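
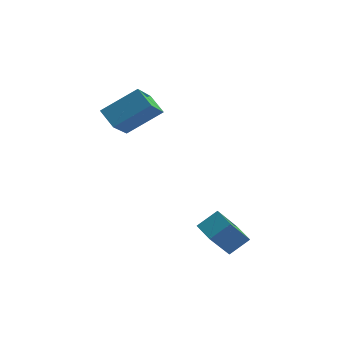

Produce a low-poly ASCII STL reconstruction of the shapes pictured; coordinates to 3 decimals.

solid 
facet normal -0.696 0.695 0.180
outer loop
vertex 2.684 -3.608 -0.462
vertex 3.312 -2.528 -2.2
vertex 1.931 -4.197 -1.1
endloop
endfacet
facet normal -0.293 -0.505 0.812
outer loop
vertex 2.628 -4.892 -1.28
vertex 2.684 -3.608 -0.462
vertex 1.931 -4.197 -1.1
endloop
endfacet
facet normal -0.697 0.695 0.180
outer loop
vertex 1.931 -4.197 -1.1
vertex 3.312 -2.528 -2.2
vertex 2.559 -3.118 -2.838
endloop
endfacet
facet normal -0.655 -0.513 -0.555
outer loop
vertex 2.559 -3.118 -2.838
vertex 2.628 -4.892 -1.28
vertex 1.931 -4.197 -1.1
endloop
endfacet
facet normal 0.655 0.513 0.555
outer loop
vertex 2.684 -3.608 -0.462
vertex 4.009 -3.223 -2.38
vertex 3.312 -2.528 -2.2
endloop
endfacet
facet normal -0.293 -0.505 0.812
outer loop
vertex 3.381 -4.302 -0.642
vertex 2.684 -3.608 -0.462
vertex 2.628 -4.892 -1.28
endloop
endfacet
facet normal 0.654 0.513 0.555
outer loop
vertex 3.381 -4.302 -0.642
vertex 4.009 -3.223 -2.38
vertex 2.684 -3.608 -0.462
endloop
endfacet
facet normal 0.293 0.504 -0.812
outer loop
vertex 3.312 -2.528 -2.2
vertex 4.009 -3.223 -2.38
vertex 2.559 -3.118 -2.838
endloop
endfacet
facet normal -0.654 -0.513 -0.555
outer loop
vertex 3.256 -3.812 -3.018
vertex 2.628 -4.892 -1.28
vertex 2.559 -3.118 -2.838
endloop
endfacet
facet normal 0.293 0.505 -0.812
outer loop
vertex 2.559 -3.118 -2.838
vertex 4.009 -3.223 -2.38
vertex 3.256 -3.812 -3.018
endloop
endfacet
facet normal 0.697 -0.695 -0.180
outer loop
vertex 3.256 -3.812 -3.018
vertex 3.381 -4.302 -0.642
vertex 2.628 -4.892 -1.28
endloop
endfacet
facet normal 0.696 -0.695 -0.180
outer loop
vertex 4.009 -3.223 -2.38
vertex 3.381 -4.302 -0.642
vertex 3.256 -3.812 -3.018
endloop
endfacet
facet normal -0.673 0.540 0.505
outer loop
vertex -1.667 0.274 3.908
vertex -1.497 1.847 2.452
vertex -3.137 -0.558 2.838
endloop
endfacet
facet normal -0.079 -0.731 0.677
outer loop
vertex -2.403 -1.147 2.288
vertex -1.667 0.274 3.908
vertex -3.137 -0.558 2.838
endloop
endfacet
facet normal -0.673 0.540 0.505
outer loop
vertex -3.137 -0.558 2.838
vertex -1.497 1.847 2.452
vertex -2.967 1.014 1.382
endloop
endfacet
facet normal -0.735 -0.416 -0.535
outer loop
vertex -2.967 1.014 1.382
vertex -2.403 -1.147 2.288
vertex -3.137 -0.558 2.838
endloop
endfacet
facet normal 0.735 0.416 0.535
outer loop
vertex -1.667 0.274 3.908
vertex -0.763 1.258 1.902
vertex -1.497 1.847 2.452
endloop
endfacet
facet normal -0.078 -0.732 0.677
outer loop
vertex -0.933 -0.314 3.358
vertex -1.667 0.274 3.908
vertex -2.403 -1.147 2.288
endloop
endfacet
facet normal 0.735 0.416 0.535
outer loop
vertex -0.933 -0.314 3.358
vertex -0.763 1.258 1.902
vertex -1.667 0.274 3.908
endloop
endfacet
facet normal 0.079 0.731 -0.678
outer loop
vertex -1.497 1.847 2.452
vertex -0.763 1.258 1.902
vertex -2.967 1.014 1.382
endloop
endfacet
facet normal -0.735 -0.416 -0.536
outer loop
vertex -2.233 0.426 0.832
vertex -2.403 -1.147 2.288
vertex -2.967 1.014 1.382
endloop
endfacet
facet normal 0.079 0.732 -0.677
outer loop
vertex -2.967 1.014 1.382
vertex -0.763 1.258 1.902
vertex -2.233 0.426 0.832
endloop
endfacet
facet normal 0.673 -0.540 -0.505
outer loop
vertex -2.233 0.426 0.832
vertex -0.933 -0.314 3.358
vertex -2.403 -1.147 2.288
endloop
endfacet
facet normal 0.673 -0.540 -0.505
outer loop
vertex -0.763 1.258 1.902
vertex -0.933 -0.314 3.358
vertex -2.233 0.426 0.832
endloop
endfacet

endsolid


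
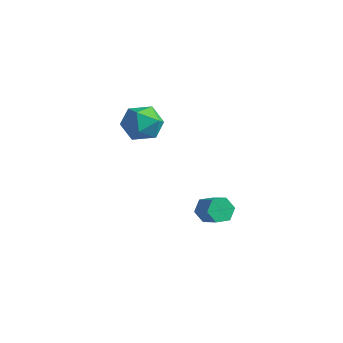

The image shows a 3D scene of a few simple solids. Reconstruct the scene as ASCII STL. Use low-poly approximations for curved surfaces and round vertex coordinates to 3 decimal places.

solid 
facet normal -0.776 0.374 -0.507
outer loop
vertex -1.897 0.991 2.799
vertex -2.514 0.308 3.239
vertex -2.363 1.216 3.678
endloop
endfacet
facet normal -0.289 0.879 -0.378
outer loop
vertex -1.897 0.991 2.799
vertex -2.363 1.216 3.678
vertex -1.387 1.476 3.537
endloop
endfacet
facet normal 0.329 0.669 -0.667
outer loop
vertex -1.897 0.991 2.799
vertex -1.387 1.476 3.537
vertex -0.935 0.729 3.011
endloop
endfacet
facet normal 0.224 0.033 -0.974
outer loop
vertex -1.897 0.991 2.799
vertex -0.935 0.729 3.011
vertex -1.631 0.007 2.827
endloop
endfacet
facet normal -0.459 -0.149 -0.876
outer loop
vertex -1.897 0.991 2.799
vertex -1.631 0.007 2.827
vertex -2.514 0.308 3.239
endloop
endfacet
facet normal -0.199 0.924 0.328
outer loop
vertex -1.387 1.476 3.537
vertex -2.363 1.216 3.678
vertex -1.689 1.093 4.433
endloop
endfacet
facet normal -0.987 0.106 0.119
outer loop
vertex -2.363 1.216 3.678
vertex -2.514 0.308 3.239
vertex -2.385 0.371 4.249
endloop
endfacet
facet normal -0.475 -0.740 -0.476
outer loop
vertex -2.514 0.308 3.239
vertex -1.631 0.007 2.827
vertex -1.933 -0.376 3.723
endloop
endfacet
facet normal 0.630 -0.446 -0.635
outer loop
vertex -1.631 0.007 2.827
vertex -0.935 0.729 3.011
vertex -0.957 -0.116 3.582
endloop
endfacet
facet normal 0.801 0.582 -0.139
outer loop
vertex -0.935 0.729 3.011
vertex -1.387 1.476 3.537
vertex -0.806 0.792 4.021
endloop
endfacet
facet normal -0.224 -0.033 0.974
outer loop
vertex -1.423 0.109 4.461
vertex -1.689 1.093 4.433
vertex -2.385 0.371 4.249
endloop
endfacet
facet normal -0.329 -0.669 0.667
outer loop
vertex -1.423 0.109 4.461
vertex -2.385 0.371 4.249
vertex -1.933 -0.376 3.723
endloop
endfacet
facet normal 0.289 -0.879 0.378
outer loop
vertex -1.423 0.109 4.461
vertex -1.933 -0.376 3.723
vertex -0.957 -0.116 3.582
endloop
endfacet
facet normal 0.776 -0.374 0.507
outer loop
vertex -1.423 0.109 4.461
vertex -0.957 -0.116 3.582
vertex -0.806 0.792 4.021
endloop
endfacet
facet normal 0.459 0.149 0.876
outer loop
vertex -1.423 0.109 4.461
vertex -0.806 0.792 4.021
vertex -1.689 1.093 4.433
endloop
endfacet
facet normal -0.630 0.446 0.635
outer loop
vertex -2.385 0.371 4.249
vertex -1.689 1.093 4.433
vertex -2.363 1.216 3.678
endloop
endfacet
facet normal -0.801 -0.582 0.139
outer loop
vertex -1.933 -0.376 3.723
vertex -2.385 0.371 4.249
vertex -2.514 0.308 3.239
endloop
endfacet
facet normal 0.199 -0.924 -0.328
outer loop
vertex -0.957 -0.116 3.582
vertex -1.933 -0.376 3.723
vertex -1.631 0.007 2.827
endloop
endfacet
facet normal 0.987 -0.106 -0.119
outer loop
vertex -0.806 0.792 4.021
vertex -0.957 -0.116 3.582
vertex -0.935 0.729 3.011
endloop
endfacet
facet normal 0.475 0.740 0.476
outer loop
vertex -1.689 1.093 4.433
vertex -0.806 0.792 4.021
vertex -1.387 1.476 3.537
endloop
endfacet
facet normal -0.914 0.047 -0.402
outer loop
vertex -0.358 3.509 -2.569
vertex -0.63 3.244 -1.981
vertex -0.562 3.937 -2.055
endloop
endfacet
facet normal 0.280 0.789 -0.546
outer loop
vertex -0.358 3.509 -2.569
vertex -0.562 3.937 -2.055
vertex 0.602 3.46 -2.147
endloop
endfacet
facet normal 0.280 0.789 -0.546
outer loop
vertex 0.602 3.46 -2.147
vertex -0.562 3.937 -2.055
vertex 0.398 3.888 -1.633
endloop
endfacet
facet normal 0.914 -0.047 0.402
outer loop
vertex 0.602 3.46 -2.147
vertex 0.398 3.888 -1.633
vertex 0.33 3.196 -1.559
endloop
endfacet
facet normal -0.914 0.047 -0.402
outer loop
vertex -0.562 3.937 -2.055
vertex -0.63 3.244 -1.981
vertex -0.834 3.673 -1.467
endloop
endfacet
facet normal -0.112 0.925 0.363
outer loop
vertex -0.562 3.937 -2.055
vertex -0.834 3.673 -1.467
vertex 0.398 3.888 -1.633
endloop
endfacet
facet normal -0.113 0.925 0.363
outer loop
vertex 0.398 3.888 -1.633
vertex -0.834 3.673 -1.467
vertex 0.126 3.624 -1.044
endloop
endfacet
facet normal 0.915 -0.047 0.401
outer loop
vertex 0.398 3.888 -1.633
vertex 0.126 3.624 -1.044
vertex 0.33 3.196 -1.559
endloop
endfacet
facet normal -0.914 0.047 -0.402
outer loop
vertex -0.834 3.673 -1.467
vertex -0.63 3.244 -1.981
vertex -0.902 2.98 -1.393
endloop
endfacet
facet normal -0.394 0.136 0.909
outer loop
vertex -0.834 3.673 -1.467
vertex -0.902 2.98 -1.393
vertex 0.126 3.624 -1.044
endloop
endfacet
facet normal -0.393 0.134 0.910
outer loop
vertex 0.126 3.624 -1.044
vertex -0.902 2.98 -1.393
vertex 0.058 2.931 -0.971
endloop
endfacet
facet normal 0.915 -0.047 0.402
outer loop
vertex 0.126 3.624 -1.044
vertex 0.058 2.931 -0.971
vertex 0.33 3.196 -1.559
endloop
endfacet
facet normal -0.914 0.047 -0.402
outer loop
vertex -0.902 2.98 -1.393
vertex -0.63 3.244 -1.981
vertex -0.698 2.552 -1.907
endloop
endfacet
facet normal -0.280 -0.789 0.546
outer loop
vertex -0.902 2.98 -1.393
vertex -0.698 2.552 -1.907
vertex 0.058 2.931 -0.971
endloop
endfacet
facet normal -0.280 -0.789 0.546
outer loop
vertex 0.058 2.931 -0.971
vertex -0.698 2.552 -1.907
vertex 0.262 2.503 -1.485
endloop
endfacet
facet normal 0.914 -0.047 0.402
outer loop
vertex 0.058 2.931 -0.971
vertex 0.262 2.503 -1.485
vertex 0.33 3.196 -1.559
endloop
endfacet
facet normal -0.915 0.047 -0.401
outer loop
vertex -0.698 2.552 -1.907
vertex -0.63 3.244 -1.981
vertex -0.426 2.816 -2.496
endloop
endfacet
facet normal 0.112 -0.925 -0.363
outer loop
vertex -0.698 2.552 -1.907
vertex -0.426 2.816 -2.496
vertex 0.262 2.503 -1.485
endloop
endfacet
facet normal 0.113 -0.925 -0.363
outer loop
vertex 0.262 2.503 -1.485
vertex -0.426 2.816 -2.496
vertex 0.534 2.767 -2.073
endloop
endfacet
facet normal 0.914 -0.047 0.402
outer loop
vertex 0.262 2.503 -1.485
vertex 0.534 2.767 -2.073
vertex 0.33 3.196 -1.559
endloop
endfacet
facet normal -0.915 0.047 -0.402
outer loop
vertex -0.426 2.816 -2.496
vertex -0.63 3.244 -1.981
vertex -0.358 3.509 -2.569
endloop
endfacet
facet normal 0.394 -0.134 -0.909
outer loop
vertex -0.426 2.816 -2.496
vertex -0.358 3.509 -2.569
vertex 0.534 2.767 -2.073
endloop
endfacet
facet normal 0.393 -0.136 -0.910
outer loop
vertex 0.534 2.767 -2.073
vertex -0.358 3.509 -2.569
vertex 0.602 3.46 -2.147
endloop
endfacet
facet normal 0.914 -0.047 0.402
outer loop
vertex 0.534 2.767 -2.073
vertex 0.602 3.46 -2.147
vertex 0.33 3.196 -1.559
endloop
endfacet

endsolid


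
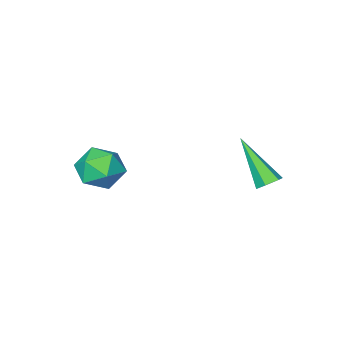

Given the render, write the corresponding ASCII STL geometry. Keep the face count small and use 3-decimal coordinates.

solid 
facet normal 0.318 0.601 0.733
outer loop
vertex 2.12 -0.653 1.319
vertex 1.578 -1.141 1.954
vertex 2.489 -1.416 1.785
endloop
endfacet
facet normal 0.816 0.533 0.226
outer loop
vertex 2.12 -0.653 1.319
vertex 2.489 -1.416 1.785
vertex 2.669 -1.291 0.842
endloop
endfacet
facet normal 0.532 0.751 -0.392
outer loop
vertex 2.12 -0.653 1.319
vertex 2.669 -1.291 0.842
vertex 1.868 -0.939 0.43
endloop
endfacet
facet normal -0.140 0.953 -0.267
outer loop
vertex 2.12 -0.653 1.319
vertex 1.868 -0.939 0.43
vertex 1.194 -0.846 1.117
endloop
endfacet
facet normal -0.273 0.861 0.429
outer loop
vertex 2.12 -0.653 1.319
vertex 1.194 -0.846 1.117
vertex 1.578 -1.141 1.954
endloop
endfacet
facet normal 0.973 -0.160 0.165
outer loop
vertex 2.669 -1.291 0.842
vertex 2.489 -1.416 1.785
vertex 2.466 -2.174 1.183
endloop
endfacet
facet normal 0.168 -0.050 0.985
outer loop
vertex 2.489 -1.416 1.785
vertex 1.578 -1.141 1.954
vertex 1.792 -2.081 1.87
endloop
endfacet
facet normal -0.788 0.371 0.492
outer loop
vertex 1.578 -1.141 1.954
vertex 1.194 -0.846 1.117
vertex 0.991 -1.729 1.458
endloop
endfacet
facet normal -0.573 0.520 -0.633
outer loop
vertex 1.194 -0.846 1.117
vertex 1.868 -0.939 0.43
vertex 1.171 -1.604 0.515
endloop
endfacet
facet normal 0.514 0.192 -0.836
outer loop
vertex 1.868 -0.939 0.43
vertex 2.669 -1.291 0.842
vertex 2.082 -1.879 0.346
endloop
endfacet
facet normal 0.140 -0.953 0.267
outer loop
vertex 1.54 -2.367 0.981
vertex 2.466 -2.174 1.183
vertex 1.792 -2.081 1.87
endloop
endfacet
facet normal -0.532 -0.751 0.392
outer loop
vertex 1.54 -2.367 0.981
vertex 1.792 -2.081 1.87
vertex 0.991 -1.729 1.458
endloop
endfacet
facet normal -0.816 -0.533 -0.226
outer loop
vertex 1.54 -2.367 0.981
vertex 0.991 -1.729 1.458
vertex 1.171 -1.604 0.515
endloop
endfacet
facet normal -0.318 -0.601 -0.733
outer loop
vertex 1.54 -2.367 0.981
vertex 1.171 -1.604 0.515
vertex 2.082 -1.879 0.346
endloop
endfacet
facet normal 0.273 -0.861 -0.429
outer loop
vertex 1.54 -2.367 0.981
vertex 2.082 -1.879 0.346
vertex 2.466 -2.174 1.183
endloop
endfacet
facet normal 0.573 -0.520 0.633
outer loop
vertex 1.792 -2.081 1.87
vertex 2.466 -2.174 1.183
vertex 2.489 -1.416 1.785
endloop
endfacet
facet normal -0.514 -0.192 0.836
outer loop
vertex 0.991 -1.729 1.458
vertex 1.792 -2.081 1.87
vertex 1.578 -1.141 1.954
endloop
endfacet
facet normal -0.973 0.160 -0.165
outer loop
vertex 1.171 -1.604 0.515
vertex 0.991 -1.729 1.458
vertex 1.194 -0.846 1.117
endloop
endfacet
facet normal -0.168 0.050 -0.985
outer loop
vertex 2.082 -1.879 0.346
vertex 1.171 -1.604 0.515
vertex 1.868 -0.939 0.43
endloop
endfacet
facet normal 0.788 -0.371 -0.492
outer loop
vertex 2.466 -2.174 1.183
vertex 2.082 -1.879 0.346
vertex 2.669 -1.291 0.842
endloop
endfacet
facet normal -0.078 0.678 -0.730
outer loop
vertex -2.121 2.506 0.982
vertex -2.503 2.239 0.775
vertex -2.603 2.6 1.121
endloop
endfacet
facet normal 0.329 0.558 0.762
outer loop
vertex -2.121 2.506 0.982
vertex -2.603 2.6 1.121
vertex -2.337 0.801 2.325
endloop
endfacet
facet normal -0.078 0.678 -0.730
outer loop
vertex -2.603 2.6 1.121
vertex -2.503 2.239 0.775
vertex -2.985 2.333 0.914
endloop
endfacet
facet normal -0.628 0.367 0.686
outer loop
vertex -2.603 2.6 1.121
vertex -2.985 2.333 0.914
vertex -2.337 0.801 2.325
endloop
endfacet
facet normal -0.079 0.677 -0.731
outer loop
vertex -2.985 2.333 0.914
vertex -2.503 2.239 0.775
vertex -2.885 1.971 0.568
endloop
endfacet
facet normal -0.941 -0.330 0.074
outer loop
vertex -2.985 2.333 0.914
vertex -2.885 1.971 0.568
vertex -2.337 0.801 2.325
endloop
endfacet
facet normal -0.079 0.677 -0.731
outer loop
vertex -2.885 1.971 0.568
vertex -2.503 2.239 0.775
vertex -2.403 1.877 0.429
endloop
endfacet
facet normal -0.297 -0.835 -0.464
outer loop
vertex -2.885 1.971 0.568
vertex -2.403 1.877 0.429
vertex -2.337 0.801 2.325
endloop
endfacet
facet normal -0.079 0.677 -0.731
outer loop
vertex -2.403 1.877 0.429
vertex -2.503 2.239 0.775
vertex -2.022 2.145 0.636
endloop
endfacet
facet normal 0.662 -0.642 -0.387
outer loop
vertex -2.403 1.877 0.429
vertex -2.022 2.145 0.636
vertex -2.337 0.801 2.325
endloop
endfacet
facet normal -0.078 0.679 -0.730
outer loop
vertex -2.022 2.145 0.636
vertex -2.503 2.239 0.775
vertex -2.121 2.506 0.982
endloop
endfacet
facet normal 0.973 0.053 0.223
outer loop
vertex -2.022 2.145 0.636
vertex -2.121 2.506 0.982
vertex -2.337 0.801 2.325
endloop
endfacet

endsolid


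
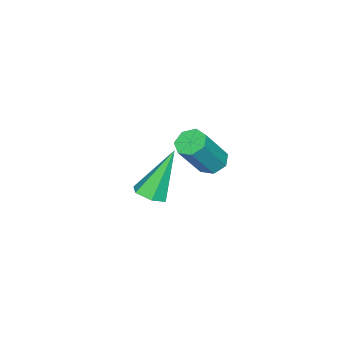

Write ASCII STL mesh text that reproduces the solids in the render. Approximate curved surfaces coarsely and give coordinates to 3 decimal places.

solid 
facet normal 0.446 -0.227 -0.866
outer loop
vertex -1.106 -1.122 -4.0
vertex -1.591 -1.454 -4.163
vertex -1.565 -0.861 -4.305
endloop
endfacet
facet normal 0.352 0.904 0.243
outer loop
vertex -1.106 -1.122 -4.0
vertex -1.565 -0.861 -4.305
vertex -2.469 -1.006 -2.457
endloop
endfacet
facet normal 0.445 -0.227 -0.866
outer loop
vertex -1.565 -0.861 -4.305
vertex -1.591 -1.454 -4.163
vertex -2.051 -1.192 -4.468
endloop
endfacet
facet normal -0.510 0.840 -0.184
outer loop
vertex -1.565 -0.861 -4.305
vertex -2.051 -1.192 -4.468
vertex -2.469 -1.006 -2.457
endloop
endfacet
facet normal 0.445 -0.227 -0.866
outer loop
vertex -2.051 -1.192 -4.468
vertex -1.591 -1.454 -4.163
vertex -2.077 -1.785 -4.326
endloop
endfacet
facet normal -0.979 -0.006 -0.203
outer loop
vertex -2.051 -1.192 -4.468
vertex -2.077 -1.785 -4.326
vertex -2.469 -1.006 -2.457
endloop
endfacet
facet normal 0.446 -0.228 -0.866
outer loop
vertex -2.077 -1.785 -4.326
vertex -1.591 -1.454 -4.163
vertex -1.618 -2.046 -4.021
endloop
endfacet
facet normal -0.583 -0.786 0.205
outer loop
vertex -2.077 -1.785 -4.326
vertex -1.618 -2.046 -4.021
vertex -2.469 -1.006 -2.457
endloop
endfacet
facet normal 0.444 -0.228 -0.866
outer loop
vertex -1.618 -2.046 -4.021
vertex -1.591 -1.454 -4.163
vertex -1.132 -1.715 -3.859
endloop
endfacet
facet normal 0.281 -0.722 0.633
outer loop
vertex -1.618 -2.046 -4.021
vertex -1.132 -1.715 -3.859
vertex -2.469 -1.006 -2.457
endloop
endfacet
facet normal 0.446 -0.226 -0.866
outer loop
vertex -1.132 -1.715 -3.859
vertex -1.591 -1.454 -4.163
vertex -1.106 -1.122 -4.0
endloop
endfacet
facet normal 0.748 0.122 0.652
outer loop
vertex -1.132 -1.715 -3.859
vertex -1.106 -1.122 -4.0
vertex -2.469 -1.006 -2.457
endloop
endfacet
facet normal -0.531 0.196 -0.825
outer loop
vertex -0.192 1.038 -1.212
vertex -0.59 1.239 -0.908
vertex -0.165 1.497 -1.12
endloop
endfacet
facet normal 0.845 0.057 -0.531
outer loop
vertex -0.192 1.038 -1.212
vertex -0.165 1.497 -1.12
vertex 0.668 0.719 0.123
endloop
endfacet
facet normal 0.845 0.057 -0.531
outer loop
vertex 0.668 0.719 0.123
vertex -0.165 1.497 -1.12
vertex 0.695 1.178 0.215
endloop
endfacet
facet normal 0.532 -0.196 0.824
outer loop
vertex 0.668 0.719 0.123
vertex 0.695 1.178 0.215
vertex 0.27 0.921 0.428
endloop
endfacet
facet normal -0.530 0.196 -0.825
outer loop
vertex -0.165 1.497 -1.12
vertex -0.59 1.239 -0.908
vertex -0.459 1.762 -0.868
endloop
endfacet
facet normal 0.571 0.802 -0.176
outer loop
vertex -0.165 1.497 -1.12
vertex -0.459 1.762 -0.868
vertex 0.695 1.178 0.215
endloop
endfacet
facet normal 0.572 0.801 -0.177
outer loop
vertex 0.695 1.178 0.215
vertex -0.459 1.762 -0.868
vertex 0.402 1.443 0.468
endloop
endfacet
facet normal 0.532 -0.198 0.823
outer loop
vertex 0.695 1.178 0.215
vertex 0.402 1.443 0.468
vertex 0.27 0.921 0.428
endloop
endfacet
facet normal -0.531 0.196 -0.824
outer loop
vertex -0.459 1.762 -0.868
vertex -0.59 1.239 -0.908
vertex -0.851 1.633 -0.646
endloop
endfacet
facet normal -0.134 0.941 0.311
outer loop
vertex -0.459 1.762 -0.868
vertex -0.851 1.633 -0.646
vertex 0.402 1.443 0.468
endloop
endfacet
facet normal -0.133 0.941 0.311
outer loop
vertex 0.402 1.443 0.468
vertex -0.851 1.633 -0.646
vertex 0.009 1.314 0.69
endloop
endfacet
facet normal 0.530 -0.197 0.824
outer loop
vertex 0.402 1.443 0.468
vertex 0.009 1.314 0.69
vertex 0.27 0.921 0.428
endloop
endfacet
facet normal -0.531 0.196 -0.824
outer loop
vertex -0.851 1.633 -0.646
vertex -0.59 1.239 -0.908
vertex -1.047 1.208 -0.621
endloop
endfacet
facet normal -0.737 0.373 0.564
outer loop
vertex -0.851 1.633 -0.646
vertex -1.047 1.208 -0.621
vertex 0.009 1.314 0.69
endloop
endfacet
facet normal -0.738 0.370 0.564
outer loop
vertex 0.009 1.314 0.69
vertex -1.047 1.208 -0.621
vertex -0.186 0.889 0.714
endloop
endfacet
facet normal 0.531 -0.197 0.824
outer loop
vertex 0.009 1.314 0.69
vertex -0.186 0.889 0.714
vertex 0.27 0.921 0.428
endloop
endfacet
facet normal -0.531 0.197 -0.824
outer loop
vertex -1.047 1.208 -0.621
vertex -0.59 1.239 -0.908
vertex -0.899 0.807 -0.812
endloop
endfacet
facet normal -0.786 -0.477 0.393
outer loop
vertex -1.047 1.208 -0.621
vertex -0.899 0.807 -0.812
vertex -0.186 0.889 0.714
endloop
endfacet
facet normal -0.787 -0.476 0.393
outer loop
vertex -0.186 0.889 0.714
vertex -0.899 0.807 -0.812
vertex -0.039 0.488 0.523
endloop
endfacet
facet normal 0.531 -0.198 0.824
outer loop
vertex -0.186 0.889 0.714
vertex -0.039 0.488 0.523
vertex 0.27 0.921 0.428
endloop
endfacet
facet normal -0.530 0.196 -0.825
outer loop
vertex -0.899 0.807 -0.812
vertex -0.59 1.239 -0.908
vertex -0.518 0.731 -1.075
endloop
endfacet
facet normal -0.244 -0.967 -0.074
outer loop
vertex -0.899 0.807 -0.812
vertex -0.518 0.731 -1.075
vertex -0.039 0.488 0.523
endloop
endfacet
facet normal -0.244 -0.967 -0.074
outer loop
vertex -0.039 0.488 0.523
vertex -0.518 0.731 -1.075
vertex 0.342 0.412 0.26
endloop
endfacet
facet normal 0.530 -0.197 0.825
outer loop
vertex -0.039 0.488 0.523
vertex 0.342 0.412 0.26
vertex 0.27 0.921 0.428
endloop
endfacet
facet normal -0.531 0.196 -0.825
outer loop
vertex -0.518 0.731 -1.075
vertex -0.59 1.239 -0.908
vertex -0.192 1.038 -1.212
endloop
endfacet
facet normal 0.483 -0.729 -0.485
outer loop
vertex -0.518 0.731 -1.075
vertex -0.192 1.038 -1.212
vertex 0.342 0.412 0.26
endloop
endfacet
facet normal 0.483 -0.729 -0.485
outer loop
vertex 0.342 0.412 0.26
vertex -0.192 1.038 -1.212
vertex 0.668 0.719 0.123
endloop
endfacet
facet normal 0.532 -0.197 0.824
outer loop
vertex 0.342 0.412 0.26
vertex 0.668 0.719 0.123
vertex 0.27 0.921 0.428
endloop
endfacet

endsolid


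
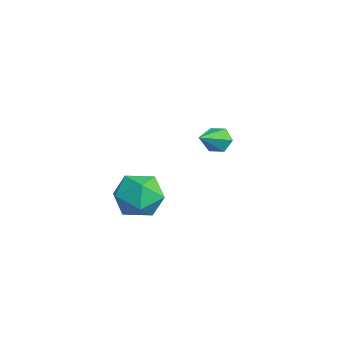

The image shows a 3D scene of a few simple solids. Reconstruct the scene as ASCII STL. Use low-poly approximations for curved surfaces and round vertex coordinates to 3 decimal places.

solid 
facet normal -0.605 0.631 -0.486
outer loop
vertex -2.34 1.347 -0.574
vertex -2.815 1.219 -0.149
vertex -2.399 1.705 -0.035
endloop
endfacet
facet normal 0.937 0.329 -0.116
outer loop
vertex -2.34 1.347 -0.574
vertex -2.399 1.705 -0.035
vertex -1.745 0.101 0.709
endloop
endfacet
facet normal -0.605 0.631 -0.486
outer loop
vertex -2.399 1.705 -0.035
vertex -2.815 1.219 -0.149
vertex -2.874 1.577 0.39
endloop
endfacet
facet normal 0.486 0.523 0.700
outer loop
vertex -2.399 1.705 -0.035
vertex -2.874 1.577 0.39
vertex -1.745 0.101 0.709
endloop
endfacet
facet normal -0.604 0.632 -0.486
outer loop
vertex -2.874 1.577 0.39
vertex -2.815 1.219 -0.149
vertex -3.29 1.091 0.275
endloop
endfacet
facet normal -0.269 0.002 0.963
outer loop
vertex -2.874 1.577 0.39
vertex -3.29 1.091 0.275
vertex -1.745 0.101 0.709
endloop
endfacet
facet normal -0.604 0.632 -0.486
outer loop
vertex -3.29 1.091 0.275
vertex -2.815 1.219 -0.149
vertex -3.231 0.733 -0.264
endloop
endfacet
facet normal -0.571 -0.711 0.410
outer loop
vertex -3.29 1.091 0.275
vertex -3.231 0.733 -0.264
vertex -1.745 0.101 0.709
endloop
endfacet
facet normal -0.604 0.632 -0.485
outer loop
vertex -3.231 0.733 -0.264
vertex -2.815 1.219 -0.149
vertex -2.756 0.861 -0.689
endloop
endfacet
facet normal -0.119 -0.906 -0.406
outer loop
vertex -3.231 0.733 -0.264
vertex -2.756 0.861 -0.689
vertex -1.745 0.101 0.709
endloop
endfacet
facet normal -0.604 0.632 -0.485
outer loop
vertex -2.756 0.861 -0.689
vertex -2.815 1.219 -0.149
vertex -2.34 1.347 -0.574
endloop
endfacet
facet normal 0.635 -0.386 -0.669
outer loop
vertex -2.756 0.861 -0.689
vertex -2.34 1.347 -0.574
vertex -1.745 0.101 0.709
endloop
endfacet
facet normal 0.054 0.970 0.238
outer loop
vertex 1.657 -2.394 -0.126
vertex 1.727 -2.655 0.922
vertex 2.627 -2.559 0.327
endloop
endfacet
facet normal 0.335 0.850 -0.407
outer loop
vertex 1.657 -2.394 -0.126
vertex 2.627 -2.559 0.327
vertex 2.418 -2.95 -0.661
endloop
endfacet
facet normal -0.170 0.553 -0.816
outer loop
vertex 1.657 -2.394 -0.126
vertex 2.418 -2.95 -0.661
vertex 1.389 -3.288 -0.676
endloop
endfacet
facet normal -0.762 0.489 -0.424
outer loop
vertex 1.657 -2.394 -0.126
vertex 1.389 -3.288 -0.676
vertex 0.962 -3.106 0.302
endloop
endfacet
facet normal -0.625 0.747 0.228
outer loop
vertex 1.657 -2.394 -0.126
vertex 0.962 -3.106 0.302
vertex 1.727 -2.655 0.922
endloop
endfacet
facet normal 0.864 0.377 -0.332
outer loop
vertex 2.418 -2.95 -0.661
vertex 2.627 -2.559 0.327
vertex 2.958 -3.554 0.058
endloop
endfacet
facet normal 0.409 0.572 0.711
outer loop
vertex 2.627 -2.559 0.327
vertex 1.727 -2.655 0.922
vertex 2.531 -3.372 1.036
endloop
endfacet
facet normal -0.688 0.212 0.694
outer loop
vertex 1.727 -2.655 0.922
vertex 0.962 -3.106 0.302
vertex 1.502 -3.71 1.021
endloop
endfacet
facet normal -0.910 -0.206 -0.359
outer loop
vertex 0.962 -3.106 0.302
vertex 1.389 -3.288 -0.676
vertex 1.293 -4.101 0.033
endloop
endfacet
facet normal 0.049 -0.104 -0.993
outer loop
vertex 1.389 -3.288 -0.676
vertex 2.418 -2.95 -0.661
vertex 2.193 -4.005 -0.562
endloop
endfacet
facet normal 0.762 -0.489 0.424
outer loop
vertex 2.263 -4.266 0.486
vertex 2.958 -3.554 0.058
vertex 2.531 -3.372 1.036
endloop
endfacet
facet normal 0.170 -0.553 0.816
outer loop
vertex 2.263 -4.266 0.486
vertex 2.531 -3.372 1.036
vertex 1.502 -3.71 1.021
endloop
endfacet
facet normal -0.335 -0.850 0.407
outer loop
vertex 2.263 -4.266 0.486
vertex 1.502 -3.71 1.021
vertex 1.293 -4.101 0.033
endloop
endfacet
facet normal -0.054 -0.970 -0.238
outer loop
vertex 2.263 -4.266 0.486
vertex 1.293 -4.101 0.033
vertex 2.193 -4.005 -0.562
endloop
endfacet
facet normal 0.625 -0.747 -0.228
outer loop
vertex 2.263 -4.266 0.486
vertex 2.193 -4.005 -0.562
vertex 2.958 -3.554 0.058
endloop
endfacet
facet normal 0.910 0.206 0.359
outer loop
vertex 2.531 -3.372 1.036
vertex 2.958 -3.554 0.058
vertex 2.627 -2.559 0.327
endloop
endfacet
facet normal -0.049 0.104 0.993
outer loop
vertex 1.502 -3.71 1.021
vertex 2.531 -3.372 1.036
vertex 1.727 -2.655 0.922
endloop
endfacet
facet normal -0.864 -0.377 0.332
outer loop
vertex 1.293 -4.101 0.033
vertex 1.502 -3.71 1.021
vertex 0.962 -3.106 0.302
endloop
endfacet
facet normal -0.409 -0.572 -0.711
outer loop
vertex 2.193 -4.005 -0.562
vertex 1.293 -4.101 0.033
vertex 1.389 -3.288 -0.676
endloop
endfacet
facet normal 0.688 -0.212 -0.694
outer loop
vertex 2.958 -3.554 0.058
vertex 2.193 -4.005 -0.562
vertex 2.418 -2.95 -0.661
endloop
endfacet

endsolid


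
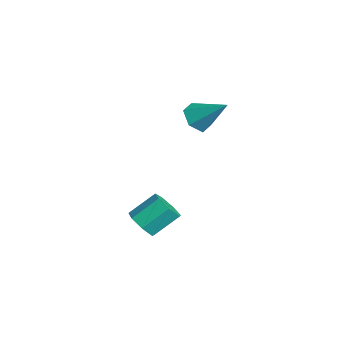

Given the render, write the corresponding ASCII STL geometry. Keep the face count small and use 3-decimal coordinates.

solid 
facet normal -0.529 -0.569 -0.629
outer loop
vertex -0.442 -0.047 1.903
vertex -1.174 0.604 1.93
vertex -0.467 0.69 1.257
endloop
endfacet
facet normal 0.984 -0.099 -0.151
outer loop
vertex -0.442 -0.047 1.903
vertex -0.467 0.69 1.257
vertex -0.046 1.816 3.27
endloop
endfacet
facet normal -0.529 -0.569 -0.629
outer loop
vertex -0.467 0.69 1.257
vertex -1.174 0.604 1.93
vertex -1.199 1.341 1.284
endloop
endfacet
facet normal 0.570 0.661 -0.489
outer loop
vertex -0.467 0.69 1.257
vertex -1.199 1.341 1.284
vertex -0.046 1.816 3.27
endloop
endfacet
facet normal -0.529 -0.569 -0.629
outer loop
vertex -1.199 1.341 1.284
vertex -1.174 0.604 1.93
vertex -1.906 1.255 1.957
endloop
endfacet
facet normal -0.218 0.970 -0.105
outer loop
vertex -1.199 1.341 1.284
vertex -1.906 1.255 1.957
vertex -0.046 1.816 3.27
endloop
endfacet
facet normal -0.529 -0.569 -0.629
outer loop
vertex -1.906 1.255 1.957
vertex -1.174 0.604 1.93
vertex -1.881 0.518 2.603
endloop
endfacet
facet normal -0.592 0.520 0.616
outer loop
vertex -1.906 1.255 1.957
vertex -1.881 0.518 2.603
vertex -0.046 1.816 3.27
endloop
endfacet
facet normal -0.530 -0.569 -0.629
outer loop
vertex -1.881 0.518 2.603
vertex -1.174 0.604 1.93
vertex -1.149 -0.133 2.575
endloop
endfacet
facet normal -0.177 -0.240 0.954
outer loop
vertex -1.881 0.518 2.603
vertex -1.149 -0.133 2.575
vertex -0.046 1.816 3.27
endloop
endfacet
facet normal -0.529 -0.569 -0.630
outer loop
vertex -1.149 -0.133 2.575
vertex -1.174 0.604 1.93
vertex -0.442 -0.047 1.903
endloop
endfacet
facet normal 0.610 -0.549 0.571
outer loop
vertex -1.149 -0.133 2.575
vertex -0.442 -0.047 1.903
vertex -0.046 1.816 3.27
endloop
endfacet
facet normal 0.057 -0.784 -0.618
outer loop
vertex 1.359 -2.439 -4.649
vertex 0.501 -2.756 -4.326
vertex 0.686 -2.158 -5.068
endloop
endfacet
facet normal 0.597 0.523 -0.608
outer loop
vertex 1.359 -2.439 -4.649
vertex 0.686 -2.158 -5.068
vertex 1.257 -1.028 -3.536
endloop
endfacet
facet normal 0.597 0.523 -0.608
outer loop
vertex 1.257 -1.028 -3.536
vertex 0.686 -2.158 -5.068
vertex 0.584 -0.747 -3.955
endloop
endfacet
facet normal -0.057 0.784 0.618
outer loop
vertex 1.257 -1.028 -3.536
vertex 0.584 -0.747 -3.955
vertex 0.399 -1.344 -3.214
endloop
endfacet
facet normal 0.056 -0.784 -0.618
outer loop
vertex 0.686 -2.158 -5.068
vertex 0.501 -2.756 -4.326
vertex -0.127 -2.326 -4.928
endloop
endfacet
facet normal -0.254 0.588 -0.768
outer loop
vertex 0.686 -2.158 -5.068
vertex -0.127 -2.326 -4.928
vertex 0.584 -0.747 -3.955
endloop
endfacet
facet normal -0.254 0.588 -0.768
outer loop
vertex 0.584 -0.747 -3.955
vertex -0.127 -2.326 -4.928
vertex -0.229 -0.915 -3.815
endloop
endfacet
facet normal -0.056 0.784 0.618
outer loop
vertex 0.584 -0.747 -3.955
vertex -0.229 -0.915 -3.815
vertex 0.399 -1.344 -3.214
endloop
endfacet
facet normal 0.056 -0.784 -0.618
outer loop
vertex -0.127 -2.326 -4.928
vertex 0.501 -2.756 -4.326
vertex -0.467 -2.818 -4.335
endloop
endfacet
facet normal -0.913 0.210 -0.350
outer loop
vertex -0.127 -2.326 -4.928
vertex -0.467 -2.818 -4.335
vertex -0.229 -0.915 -3.815
endloop
endfacet
facet normal -0.913 0.210 -0.350
outer loop
vertex -0.229 -0.915 -3.815
vertex -0.467 -2.818 -4.335
vertex -0.569 -1.407 -3.223
endloop
endfacet
facet normal -0.057 0.784 0.619
outer loop
vertex -0.229 -0.915 -3.815
vertex -0.569 -1.407 -3.223
vertex 0.399 -1.344 -3.214
endloop
endfacet
facet normal 0.056 -0.784 -0.619
outer loop
vertex -0.467 -2.818 -4.335
vertex 0.501 -2.756 -4.326
vertex -0.078 -3.263 -3.736
endloop
endfacet
facet normal -0.885 -0.326 0.333
outer loop
vertex -0.467 -2.818 -4.335
vertex -0.078 -3.263 -3.736
vertex -0.569 -1.407 -3.223
endloop
endfacet
facet normal -0.885 -0.326 0.332
outer loop
vertex -0.569 -1.407 -3.223
vertex -0.078 -3.263 -3.736
vertex -0.18 -1.852 -2.623
endloop
endfacet
facet normal -0.057 0.784 0.618
outer loop
vertex -0.569 -1.407 -3.223
vertex -0.18 -1.852 -2.623
vertex 0.399 -1.344 -3.214
endloop
endfacet
facet normal 0.056 -0.784 -0.618
outer loop
vertex -0.078 -3.263 -3.736
vertex 0.501 -2.756 -4.326
vertex 0.747 -3.326 -3.581
endloop
endfacet
facet normal -0.191 -0.616 0.764
outer loop
vertex -0.078 -3.263 -3.736
vertex 0.747 -3.326 -3.581
vertex -0.18 -1.852 -2.623
endloop
endfacet
facet normal -0.190 -0.616 0.764
outer loop
vertex -0.18 -1.852 -2.623
vertex 0.747 -3.326 -3.581
vertex 0.645 -1.914 -2.468
endloop
endfacet
facet normal -0.057 0.784 0.618
outer loop
vertex -0.18 -1.852 -2.623
vertex 0.645 -1.914 -2.468
vertex 0.399 -1.344 -3.214
endloop
endfacet
facet normal 0.057 -0.784 -0.618
outer loop
vertex 0.747 -3.326 -3.581
vertex 0.501 -2.756 -4.326
vertex 1.387 -2.959 -3.987
endloop
endfacet
facet normal 0.647 -0.442 0.621
outer loop
vertex 0.747 -3.326 -3.581
vertex 1.387 -2.959 -3.987
vertex 0.645 -1.914 -2.468
endloop
endfacet
facet normal 0.648 -0.442 0.621
outer loop
vertex 0.645 -1.914 -2.468
vertex 1.387 -2.959 -3.987
vertex 1.285 -1.548 -2.875
endloop
endfacet
facet normal -0.056 0.784 0.618
outer loop
vertex 0.645 -1.914 -2.468
vertex 1.285 -1.548 -2.875
vertex 0.399 -1.344 -3.214
endloop
endfacet
facet normal 0.057 -0.784 -0.618
outer loop
vertex 1.387 -2.959 -3.987
vertex 0.501 -2.756 -4.326
vertex 1.359 -2.439 -4.649
endloop
endfacet
facet normal 0.998 0.065 0.009
outer loop
vertex 1.387 -2.959 -3.987
vertex 1.359 -2.439 -4.649
vertex 1.285 -1.548 -2.875
endloop
endfacet
facet normal 0.998 0.065 0.009
outer loop
vertex 1.285 -1.548 -2.875
vertex 1.359 -2.439 -4.649
vertex 1.257 -1.028 -3.536
endloop
endfacet
facet normal -0.056 0.784 0.619
outer loop
vertex 1.285 -1.548 -2.875
vertex 1.257 -1.028 -3.536
vertex 0.399 -1.344 -3.214
endloop
endfacet

endsolid


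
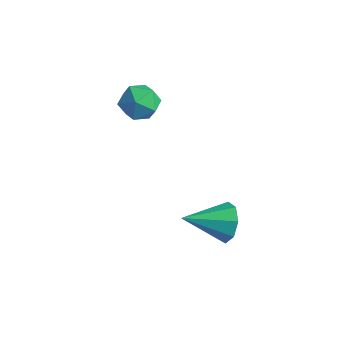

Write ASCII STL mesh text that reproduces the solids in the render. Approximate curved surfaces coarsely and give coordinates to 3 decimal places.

solid 
facet normal -0.858 -0.339 0.385
outer loop
vertex -3.945 0.762 -0.115
vertex -3.598 0.091 0.068
vertex -3.601 0.679 0.578
endloop
endfacet
facet normal -0.813 0.371 0.448
outer loop
vertex -3.945 0.762 -0.115
vertex -3.601 0.679 0.578
vertex -3.518 1.342 0.18
endloop
endfacet
facet normal -0.736 0.646 -0.205
outer loop
vertex -3.945 0.762 -0.115
vertex -3.518 1.342 0.18
vertex -3.464 1.164 -0.576
endloop
endfacet
facet normal -0.733 0.106 -0.672
outer loop
vertex -3.945 0.762 -0.115
vertex -3.464 1.164 -0.576
vertex -3.513 0.391 -0.645
endloop
endfacet
facet normal -0.808 -0.502 -0.308
outer loop
vertex -3.945 0.762 -0.115
vertex -3.513 0.391 -0.645
vertex -3.598 0.091 0.068
endloop
endfacet
facet normal -0.224 0.522 0.823
outer loop
vertex -3.518 1.342 0.18
vertex -3.601 0.679 0.578
vertex -2.907 1.029 0.545
endloop
endfacet
facet normal -0.297 -0.627 0.721
outer loop
vertex -3.601 0.679 0.578
vertex -3.598 0.091 0.068
vertex -2.956 0.256 0.476
endloop
endfacet
facet normal -0.217 -0.890 -0.400
outer loop
vertex -3.598 0.091 0.068
vertex -3.513 0.391 -0.645
vertex -2.902 0.078 -0.28
endloop
endfacet
facet normal -0.095 0.094 -0.991
outer loop
vertex -3.513 0.391 -0.645
vertex -3.464 1.164 -0.576
vertex -2.819 0.741 -0.678
endloop
endfacet
facet normal -0.099 0.967 -0.235
outer loop
vertex -3.464 1.164 -0.576
vertex -3.518 1.342 0.18
vertex -2.822 1.329 -0.168
endloop
endfacet
facet normal 0.733 -0.106 0.672
outer loop
vertex -2.475 0.658 0.015
vertex -2.907 1.029 0.545
vertex -2.956 0.256 0.476
endloop
endfacet
facet normal 0.736 -0.646 0.205
outer loop
vertex -2.475 0.658 0.015
vertex -2.956 0.256 0.476
vertex -2.902 0.078 -0.28
endloop
endfacet
facet normal 0.813 -0.371 -0.448
outer loop
vertex -2.475 0.658 0.015
vertex -2.902 0.078 -0.28
vertex -2.819 0.741 -0.678
endloop
endfacet
facet normal 0.858 0.339 -0.385
outer loop
vertex -2.475 0.658 0.015
vertex -2.819 0.741 -0.678
vertex -2.822 1.329 -0.168
endloop
endfacet
facet normal 0.808 0.502 0.308
outer loop
vertex -2.475 0.658 0.015
vertex -2.822 1.329 -0.168
vertex -2.907 1.029 0.545
endloop
endfacet
facet normal 0.095 -0.094 0.991
outer loop
vertex -2.956 0.256 0.476
vertex -2.907 1.029 0.545
vertex -3.601 0.679 0.578
endloop
endfacet
facet normal 0.099 -0.967 0.235
outer loop
vertex -2.902 0.078 -0.28
vertex -2.956 0.256 0.476
vertex -3.598 0.091 0.068
endloop
endfacet
facet normal 0.224 -0.522 -0.823
outer loop
vertex -2.819 0.741 -0.678
vertex -2.902 0.078 -0.28
vertex -3.513 0.391 -0.645
endloop
endfacet
facet normal 0.297 0.627 -0.721
outer loop
vertex -2.822 1.329 -0.168
vertex -2.819 0.741 -0.678
vertex -3.464 1.164 -0.576
endloop
endfacet
facet normal 0.217 0.890 0.400
outer loop
vertex -2.907 1.029 0.545
vertex -2.822 1.329 -0.168
vertex -3.518 1.342 0.18
endloop
endfacet
facet normal 0.540 0.743 -0.396
outer loop
vertex 1.005 0.655 -3.535
vertex 0.474 0.748 -4.085
vertex 0.587 1.041 -3.381
endloop
endfacet
facet normal 0.201 -0.168 0.965
outer loop
vertex 1.005 0.655 -3.535
vertex 0.587 1.041 -3.381
vertex -0.414 -0.468 -3.435
endloop
endfacet
facet normal 0.541 0.742 -0.396
outer loop
vertex 0.587 1.041 -3.381
vertex 0.474 0.748 -4.085
vertex 0.103 1.256 -3.64
endloop
endfacet
facet normal -0.382 0.221 0.897
outer loop
vertex 0.587 1.041 -3.381
vertex 0.103 1.256 -3.64
vertex -0.414 -0.468 -3.435
endloop
endfacet
facet normal 0.541 0.742 -0.396
outer loop
vertex 0.103 1.256 -3.64
vertex 0.474 0.748 -4.085
vertex -0.164 1.174 -4.159
endloop
endfacet
facet normal -0.865 0.307 0.397
outer loop
vertex 0.103 1.256 -3.64
vertex -0.164 1.174 -4.159
vertex -0.414 -0.468 -3.435
endloop
endfacet
facet normal 0.541 0.742 -0.396
outer loop
vertex -0.164 1.174 -4.159
vertex 0.474 0.748 -4.085
vertex -0.057 0.842 -4.634
endloop
endfacet
facet normal -0.969 0.039 -0.246
outer loop
vertex -0.164 1.174 -4.159
vertex -0.057 0.842 -4.634
vertex -0.414 -0.468 -3.435
endloop
endfacet
facet normal 0.541 0.742 -0.396
outer loop
vertex -0.057 0.842 -4.634
vertex 0.474 0.748 -4.085
vertex 0.36 0.456 -4.788
endloop
endfacet
facet normal -0.631 -0.423 -0.650
outer loop
vertex -0.057 0.842 -4.634
vertex 0.36 0.456 -4.788
vertex -0.414 -0.468 -3.435
endloop
endfacet
facet normal 0.541 0.742 -0.396
outer loop
vertex 0.36 0.456 -4.788
vertex 0.474 0.748 -4.085
vertex 0.844 0.241 -4.529
endloop
endfacet
facet normal -0.049 -0.812 -0.582
outer loop
vertex 0.36 0.456 -4.788
vertex 0.844 0.241 -4.529
vertex -0.414 -0.468 -3.435
endloop
endfacet
facet normal 0.541 0.742 -0.396
outer loop
vertex 0.844 0.241 -4.529
vertex 0.474 0.748 -4.085
vertex 1.111 0.323 -4.01
endloop
endfacet
facet normal 0.434 -0.897 -0.082
outer loop
vertex 0.844 0.241 -4.529
vertex 1.111 0.323 -4.01
vertex -0.414 -0.468 -3.435
endloop
endfacet
facet normal 0.541 0.741 -0.397
outer loop
vertex 1.111 0.323 -4.01
vertex 0.474 0.748 -4.085
vertex 1.005 0.655 -3.535
endloop
endfacet
facet normal 0.538 -0.630 0.560
outer loop
vertex 1.111 0.323 -4.01
vertex 1.005 0.655 -3.535
vertex -0.414 -0.468 -3.435
endloop
endfacet

endsolid


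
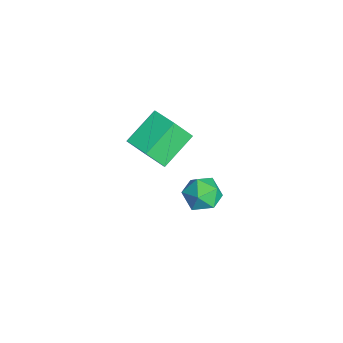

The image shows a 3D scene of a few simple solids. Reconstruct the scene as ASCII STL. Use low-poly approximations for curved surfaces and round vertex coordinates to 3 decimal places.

solid 
facet normal -0.763 0.028 0.646
outer loop
vertex -2.086 3.848 -2.171
vertex -2.287 3.091 -2.376
vertex -1.768 3.222 -1.768
endloop
endfacet
facet normal -0.227 0.443 0.867
outer loop
vertex -2.086 3.848 -2.171
vertex -1.768 3.222 -1.768
vertex -1.303 3.853 -1.969
endloop
endfacet
facet normal -0.099 0.928 0.360
outer loop
vertex -2.086 3.848 -2.171
vertex -1.303 3.853 -1.969
vertex -1.533 4.112 -2.7
endloop
endfacet
facet normal -0.556 0.813 -0.176
outer loop
vertex -2.086 3.848 -2.171
vertex -1.533 4.112 -2.7
vertex -2.142 3.641 -2.952
endloop
endfacet
facet normal -0.967 0.256 0.001
outer loop
vertex -2.086 3.848 -2.171
vertex -2.142 3.641 -2.952
vertex -2.287 3.091 -2.376
endloop
endfacet
facet normal 0.355 0.036 0.934
outer loop
vertex -1.303 3.853 -1.969
vertex -1.768 3.222 -1.768
vertex -1.018 3.099 -2.048
endloop
endfacet
facet normal -0.513 -0.637 0.575
outer loop
vertex -1.768 3.222 -1.768
vertex -2.287 3.091 -2.376
vertex -1.627 2.628 -2.3
endloop
endfacet
facet normal -0.841 -0.269 -0.469
outer loop
vertex -2.287 3.091 -2.376
vertex -2.142 3.641 -2.952
vertex -1.857 2.887 -3.031
endloop
endfacet
facet normal -0.178 0.633 -0.754
outer loop
vertex -2.142 3.641 -2.952
vertex -1.533 4.112 -2.7
vertex -1.392 3.518 -3.232
endloop
endfacet
facet normal 0.562 0.819 0.114
outer loop
vertex -1.533 4.112 -2.7
vertex -1.303 3.853 -1.969
vertex -0.873 3.649 -2.624
endloop
endfacet
facet normal 0.556 -0.813 0.176
outer loop
vertex -1.074 2.892 -2.829
vertex -1.018 3.099 -2.048
vertex -1.627 2.628 -2.3
endloop
endfacet
facet normal 0.099 -0.928 -0.360
outer loop
vertex -1.074 2.892 -2.829
vertex -1.627 2.628 -2.3
vertex -1.857 2.887 -3.031
endloop
endfacet
facet normal 0.227 -0.443 -0.867
outer loop
vertex -1.074 2.892 -2.829
vertex -1.857 2.887 -3.031
vertex -1.392 3.518 -3.232
endloop
endfacet
facet normal 0.763 -0.028 -0.646
outer loop
vertex -1.074 2.892 -2.829
vertex -1.392 3.518 -3.232
vertex -0.873 3.649 -2.624
endloop
endfacet
facet normal 0.967 -0.256 -0.001
outer loop
vertex -1.074 2.892 -2.829
vertex -0.873 3.649 -2.624
vertex -1.018 3.099 -2.048
endloop
endfacet
facet normal 0.178 -0.633 0.754
outer loop
vertex -1.627 2.628 -2.3
vertex -1.018 3.099 -2.048
vertex -1.768 3.222 -1.768
endloop
endfacet
facet normal -0.562 -0.819 -0.114
outer loop
vertex -1.857 2.887 -3.031
vertex -1.627 2.628 -2.3
vertex -2.287 3.091 -2.376
endloop
endfacet
facet normal -0.355 -0.036 -0.934
outer loop
vertex -1.392 3.518 -3.232
vertex -1.857 2.887 -3.031
vertex -2.142 3.641 -2.952
endloop
endfacet
facet normal 0.513 0.637 -0.575
outer loop
vertex -0.873 3.649 -2.624
vertex -1.392 3.518 -3.232
vertex -1.533 4.112 -2.7
endloop
endfacet
facet normal 0.841 0.269 0.469
outer loop
vertex -1.018 3.099 -2.048
vertex -0.873 3.649 -2.624
vertex -1.303 3.853 -1.969
endloop
endfacet
facet normal 0.469 -0.718 -0.514
outer loop
vertex -0.304 1.15 1.805
vertex -0.939 1.237 1.104
vertex -0.147 1.761 1.095
endloop
endfacet
facet normal 0.868 0.266 0.420
outer loop
vertex -0.304 1.15 1.805
vertex -0.147 1.761 1.095
vertex -1.026 2.255 2.597
endloop
endfacet
facet normal 0.868 0.264 0.421
outer loop
vertex -1.026 2.255 2.597
vertex -0.147 1.761 1.095
vertex -0.868 2.867 1.887
endloop
endfacet
facet normal -0.469 0.718 0.515
outer loop
vertex -1.026 2.255 2.597
vertex -0.868 2.867 1.887
vertex -1.661 2.343 1.896
endloop
endfacet
facet normal 0.469 -0.718 -0.514
outer loop
vertex -0.147 1.761 1.095
vertex -0.939 1.237 1.104
vertex -0.782 1.848 0.394
endloop
endfacet
facet normal 0.577 0.690 -0.437
outer loop
vertex -0.147 1.761 1.095
vertex -0.782 1.848 0.394
vertex -0.868 2.867 1.887
endloop
endfacet
facet normal 0.577 0.690 -0.438
outer loop
vertex -0.868 2.867 1.887
vertex -0.782 1.848 0.394
vertex -1.504 2.954 1.186
endloop
endfacet
facet normal -0.469 0.718 0.514
outer loop
vertex -0.868 2.867 1.887
vertex -1.504 2.954 1.186
vertex -1.661 2.343 1.896
endloop
endfacet
facet normal 0.468 -0.718 -0.514
outer loop
vertex -0.782 1.848 0.394
vertex -0.939 1.237 1.104
vertex -1.574 1.325 0.403
endloop
endfacet
facet normal -0.290 0.425 -0.858
outer loop
vertex -0.782 1.848 0.394
vertex -1.574 1.325 0.403
vertex -1.504 2.954 1.186
endloop
endfacet
facet normal -0.291 0.425 -0.857
outer loop
vertex -1.504 2.954 1.186
vertex -1.574 1.325 0.403
vertex -2.296 2.43 1.195
endloop
endfacet
facet normal -0.469 0.718 0.514
outer loop
vertex -1.504 2.954 1.186
vertex -2.296 2.43 1.195
vertex -1.661 2.343 1.896
endloop
endfacet
facet normal 0.469 -0.718 -0.515
outer loop
vertex -1.574 1.325 0.403
vertex -0.939 1.237 1.104
vertex -1.732 0.713 1.113
endloop
endfacet
facet normal -0.867 -0.265 -0.421
outer loop
vertex -1.574 1.325 0.403
vertex -1.732 0.713 1.113
vertex -2.296 2.43 1.195
endloop
endfacet
facet normal -0.868 -0.265 -0.420
outer loop
vertex -2.296 2.43 1.195
vertex -1.732 0.713 1.113
vertex -2.453 1.819 1.905
endloop
endfacet
facet normal -0.469 0.718 0.514
outer loop
vertex -2.296 2.43 1.195
vertex -2.453 1.819 1.905
vertex -1.661 2.343 1.896
endloop
endfacet
facet normal 0.469 -0.718 -0.514
outer loop
vertex -1.732 0.713 1.113
vertex -0.939 1.237 1.104
vertex -1.096 0.626 1.814
endloop
endfacet
facet normal -0.577 -0.690 0.438
outer loop
vertex -1.732 0.713 1.113
vertex -1.096 0.626 1.814
vertex -2.453 1.819 1.905
endloop
endfacet
facet normal -0.577 -0.690 0.437
outer loop
vertex -2.453 1.819 1.905
vertex -1.096 0.626 1.814
vertex -1.818 1.732 2.606
endloop
endfacet
facet normal -0.469 0.718 0.514
outer loop
vertex -2.453 1.819 1.905
vertex -1.818 1.732 2.606
vertex -1.661 2.343 1.896
endloop
endfacet
facet normal 0.469 -0.718 -0.514
outer loop
vertex -1.096 0.626 1.814
vertex -0.939 1.237 1.104
vertex -0.304 1.15 1.805
endloop
endfacet
facet normal 0.291 -0.424 0.858
outer loop
vertex -1.096 0.626 1.814
vertex -0.304 1.15 1.805
vertex -1.818 1.732 2.606
endloop
endfacet
facet normal 0.290 -0.425 0.857
outer loop
vertex -1.818 1.732 2.606
vertex -0.304 1.15 1.805
vertex -1.026 2.255 2.597
endloop
endfacet
facet normal -0.468 0.718 0.514
outer loop
vertex -1.818 1.732 2.606
vertex -1.026 2.255 2.597
vertex -1.661 2.343 1.896
endloop
endfacet

endsolid


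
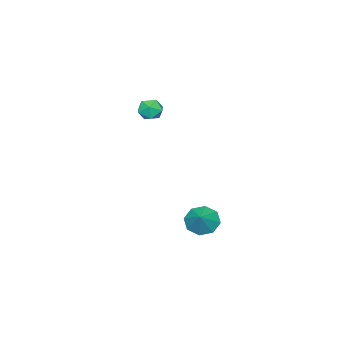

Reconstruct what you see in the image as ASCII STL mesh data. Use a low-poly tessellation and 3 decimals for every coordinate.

solid 
facet normal -0.689 -0.349 -0.635
outer loop
vertex -1.743 2.435 -4.063
vertex -2.46 2.938 -3.561
vertex -1.851 3.149 -4.338
endloop
endfacet
facet normal 0.971 0.057 -0.233
outer loop
vertex -1.743 2.435 -4.063
vertex -1.851 3.149 -4.338
vertex -1.46 3.442 -2.639
endloop
endfacet
facet normal -0.690 -0.347 -0.635
outer loop
vertex -1.851 3.149 -4.338
vertex -2.46 2.938 -3.561
vertex -2.315 3.74 -4.157
endloop
endfacet
facet normal 0.713 0.644 -0.275
outer loop
vertex -1.851 3.149 -4.338
vertex -2.315 3.74 -4.157
vertex -1.46 3.442 -2.639
endloop
endfacet
facet normal -0.689 -0.348 -0.636
outer loop
vertex -2.315 3.74 -4.157
vertex -2.46 2.938 -3.561
vertex -2.865 3.861 -3.627
endloop
endfacet
facet normal 0.256 0.966 0.045
outer loop
vertex -2.315 3.74 -4.157
vertex -2.865 3.861 -3.627
vertex -1.46 3.442 -2.639
endloop
endfacet
facet normal -0.690 -0.348 -0.635
outer loop
vertex -2.865 3.861 -3.627
vertex -2.46 2.938 -3.561
vertex -3.177 3.441 -3.058
endloop
endfacet
facet normal -0.132 0.831 0.541
outer loop
vertex -2.865 3.861 -3.627
vertex -3.177 3.441 -3.058
vertex -1.46 3.442 -2.639
endloop
endfacet
facet normal -0.690 -0.348 -0.635
outer loop
vertex -3.177 3.441 -3.058
vertex -2.46 2.938 -3.561
vertex -3.069 2.726 -2.783
endloop
endfacet
facet normal -0.225 0.320 0.920
outer loop
vertex -3.177 3.441 -3.058
vertex -3.069 2.726 -2.783
vertex -1.46 3.442 -2.639
endloop
endfacet
facet normal -0.690 -0.348 -0.635
outer loop
vertex -3.069 2.726 -2.783
vertex -2.46 2.938 -3.561
vertex -2.605 2.136 -2.964
endloop
endfacet
facet normal 0.034 -0.269 0.963
outer loop
vertex -3.069 2.726 -2.783
vertex -2.605 2.136 -2.964
vertex -1.46 3.442 -2.639
endloop
endfacet
facet normal -0.689 -0.348 -0.635
outer loop
vertex -2.605 2.136 -2.964
vertex -2.46 2.938 -3.561
vertex -2.055 2.015 -3.494
endloop
endfacet
facet normal 0.490 -0.589 0.643
outer loop
vertex -2.605 2.136 -2.964
vertex -2.055 2.015 -3.494
vertex -1.46 3.442 -2.639
endloop
endfacet
facet normal -0.689 -0.349 -0.635
outer loop
vertex -2.055 2.015 -3.494
vertex -2.46 2.938 -3.561
vertex -1.743 2.435 -4.063
endloop
endfacet
facet normal 0.879 -0.454 0.147
outer loop
vertex -2.055 2.015 -3.494
vertex -1.743 2.435 -4.063
vertex -1.46 3.442 -2.639
endloop
endfacet
facet normal -0.529 0.714 0.459
outer loop
vertex -2.538 0.3 4.119
vertex -3.211 -0.142 4.03
vertex -2.754 -0.229 4.693
endloop
endfacet
facet normal 0.141 0.701 0.699
outer loop
vertex -2.538 0.3 4.119
vertex -2.754 -0.229 4.693
vertex -1.978 -0.165 4.472
endloop
endfacet
facet normal 0.577 0.804 0.144
outer loop
vertex -2.538 0.3 4.119
vertex -1.978 -0.165 4.472
vertex -1.954 -0.039 3.672
endloop
endfacet
facet normal 0.174 0.881 -0.441
outer loop
vertex -2.538 0.3 4.119
vertex -1.954 -0.039 3.672
vertex -2.716 -0.025 3.399
endloop
endfacet
facet normal -0.509 0.825 -0.246
outer loop
vertex -2.538 0.3 4.119
vertex -2.716 -0.025 3.399
vertex -3.211 -0.142 4.03
endloop
endfacet
facet normal 0.270 0.049 0.962
outer loop
vertex -1.978 -0.165 4.472
vertex -2.754 -0.229 4.693
vertex -2.304 -0.895 4.601
endloop
endfacet
facet normal -0.817 0.071 0.572
outer loop
vertex -2.754 -0.229 4.693
vertex -3.211 -0.142 4.03
vertex -3.066 -0.881 4.328
endloop
endfacet
facet normal -0.784 0.250 -0.569
outer loop
vertex -3.211 -0.142 4.03
vertex -2.716 -0.025 3.399
vertex -3.042 -0.755 3.528
endloop
endfacet
facet normal 0.323 0.340 -0.883
outer loop
vertex -2.716 -0.025 3.399
vertex -1.954 -0.039 3.672
vertex -2.266 -0.691 3.307
endloop
endfacet
facet normal 0.974 0.217 0.063
outer loop
vertex -1.954 -0.039 3.672
vertex -1.978 -0.165 4.472
vertex -1.809 -0.778 3.97
endloop
endfacet
facet normal -0.174 -0.881 0.441
outer loop
vertex -2.482 -1.22 3.881
vertex -2.304 -0.895 4.601
vertex -3.066 -0.881 4.328
endloop
endfacet
facet normal -0.577 -0.804 -0.144
outer loop
vertex -2.482 -1.22 3.881
vertex -3.066 -0.881 4.328
vertex -3.042 -0.755 3.528
endloop
endfacet
facet normal -0.141 -0.701 -0.699
outer loop
vertex -2.482 -1.22 3.881
vertex -3.042 -0.755 3.528
vertex -2.266 -0.691 3.307
endloop
endfacet
facet normal 0.529 -0.714 -0.459
outer loop
vertex -2.482 -1.22 3.881
vertex -2.266 -0.691 3.307
vertex -1.809 -0.778 3.97
endloop
endfacet
facet normal 0.509 -0.825 0.246
outer loop
vertex -2.482 -1.22 3.881
vertex -1.809 -0.778 3.97
vertex -2.304 -0.895 4.601
endloop
endfacet
facet normal -0.323 -0.340 0.883
outer loop
vertex -3.066 -0.881 4.328
vertex -2.304 -0.895 4.601
vertex -2.754 -0.229 4.693
endloop
endfacet
facet normal -0.974 -0.217 -0.063
outer loop
vertex -3.042 -0.755 3.528
vertex -3.066 -0.881 4.328
vertex -3.211 -0.142 4.03
endloop
endfacet
facet normal -0.270 -0.049 -0.962
outer loop
vertex -2.266 -0.691 3.307
vertex -3.042 -0.755 3.528
vertex -2.716 -0.025 3.399
endloop
endfacet
facet normal 0.817 -0.071 -0.572
outer loop
vertex -1.809 -0.778 3.97
vertex -2.266 -0.691 3.307
vertex -1.954 -0.039 3.672
endloop
endfacet
facet normal 0.784 -0.250 0.569
outer loop
vertex -2.304 -0.895 4.601
vertex -1.809 -0.778 3.97
vertex -1.978 -0.165 4.472
endloop
endfacet

endsolid


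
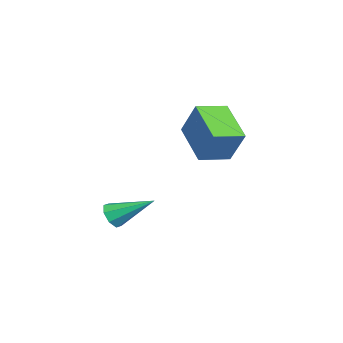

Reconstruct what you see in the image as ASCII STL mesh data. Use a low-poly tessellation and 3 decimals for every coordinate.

solid 
facet normal -0.720 -0.466 0.515
outer loop
vertex 1.877 -1.435 2.098
vertex 1.11 -0.421 1.943
vertex 1.315 -2.068 0.741
endloop
endfacet
facet normal 0.599 -0.792 0.121
outer loop
vertex 2.69 -1.179 -0.243
vertex 1.877 -1.435 2.098
vertex 1.315 -2.068 0.741
endloop
endfacet
facet normal -0.720 -0.465 0.515
outer loop
vertex 1.315 -2.068 0.741
vertex 1.11 -0.421 1.943
vertex 0.548 -1.054 0.585
endloop
endfacet
facet normal -0.351 -0.396 -0.848
outer loop
vertex 0.548 -1.054 0.585
vertex 2.69 -1.179 -0.243
vertex 1.315 -2.068 0.741
endloop
endfacet
facet normal 0.351 0.396 0.849
outer loop
vertex 1.877 -1.435 2.098
vertex 2.485 0.468 0.959
vertex 1.11 -0.421 1.943
endloop
endfacet
facet normal 0.599 -0.792 0.121
outer loop
vertex 3.252 -0.546 1.115
vertex 1.877 -1.435 2.098
vertex 2.69 -1.179 -0.243
endloop
endfacet
facet normal 0.351 0.396 0.849
outer loop
vertex 3.252 -0.546 1.115
vertex 2.485 0.468 0.959
vertex 1.877 -1.435 2.098
endloop
endfacet
facet normal -0.599 0.792 -0.121
outer loop
vertex 1.11 -0.421 1.943
vertex 2.485 0.468 0.959
vertex 0.548 -1.054 0.585
endloop
endfacet
facet normal -0.351 -0.395 -0.849
outer loop
vertex 1.923 -0.165 -0.398
vertex 2.69 -1.179 -0.243
vertex 0.548 -1.054 0.585
endloop
endfacet
facet normal -0.599 0.792 -0.121
outer loop
vertex 0.548 -1.054 0.585
vertex 2.485 0.468 0.959
vertex 1.923 -0.165 -0.398
endloop
endfacet
facet normal 0.720 0.466 -0.515
outer loop
vertex 1.923 -0.165 -0.398
vertex 3.252 -0.546 1.115
vertex 2.69 -1.179 -0.243
endloop
endfacet
facet normal 0.720 0.465 -0.515
outer loop
vertex 2.485 0.468 0.959
vertex 3.252 -0.546 1.115
vertex 1.923 -0.165 -0.398
endloop
endfacet
facet normal -0.062 -0.867 -0.495
outer loop
vertex 2.566 -4.218 -3.864
vertex 2.193 -4.443 -3.423
vertex 2.108 -4.134 -3.954
endloop
endfacet
facet normal 0.259 0.704 -0.661
outer loop
vertex 2.566 -4.218 -3.864
vertex 2.108 -4.134 -3.954
vertex 2.307 -2.857 -2.517
endloop
endfacet
facet normal -0.062 -0.867 -0.495
outer loop
vertex 2.108 -4.134 -3.954
vertex 2.193 -4.443 -3.423
vertex 1.7 -4.231 -3.733
endloop
endfacet
facet normal -0.464 0.693 -0.552
outer loop
vertex 2.108 -4.134 -3.954
vertex 1.7 -4.231 -3.733
vertex 2.307 -2.857 -2.517
endloop
endfacet
facet normal -0.062 -0.867 -0.494
outer loop
vertex 1.7 -4.231 -3.733
vertex 2.193 -4.443 -3.423
vertex 1.58 -4.452 -3.33
endloop
endfacet
facet normal -0.903 0.429 -0.034
outer loop
vertex 1.7 -4.231 -3.733
vertex 1.58 -4.452 -3.33
vertex 2.307 -2.857 -2.517
endloop
endfacet
facet normal -0.062 -0.867 -0.495
outer loop
vertex 1.58 -4.452 -3.33
vertex 2.193 -4.443 -3.423
vertex 1.82 -4.668 -2.982
endloop
endfacet
facet normal -0.803 0.064 0.593
outer loop
vertex 1.58 -4.452 -3.33
vertex 1.82 -4.668 -2.982
vertex 2.307 -2.857 -2.517
endloop
endfacet
facet normal -0.062 -0.867 -0.495
outer loop
vertex 1.82 -4.668 -2.982
vertex 2.193 -4.443 -3.423
vertex 2.278 -4.752 -2.892
endloop
endfacet
facet normal -0.222 -0.186 0.957
outer loop
vertex 1.82 -4.668 -2.982
vertex 2.278 -4.752 -2.892
vertex 2.307 -2.857 -2.517
endloop
endfacet
facet normal -0.062 -0.867 -0.495
outer loop
vertex 2.278 -4.752 -2.892
vertex 2.193 -4.443 -3.423
vertex 2.686 -4.655 -3.113
endloop
endfacet
facet normal 0.501 -0.175 0.848
outer loop
vertex 2.278 -4.752 -2.892
vertex 2.686 -4.655 -3.113
vertex 2.307 -2.857 -2.517
endloop
endfacet
facet normal -0.062 -0.867 -0.494
outer loop
vertex 2.686 -4.655 -3.113
vertex 2.193 -4.443 -3.423
vertex 2.806 -4.434 -3.516
endloop
endfacet
facet normal 0.940 0.089 0.329
outer loop
vertex 2.686 -4.655 -3.113
vertex 2.806 -4.434 -3.516
vertex 2.307 -2.857 -2.517
endloop
endfacet
facet normal -0.062 -0.867 -0.495
outer loop
vertex 2.806 -4.434 -3.516
vertex 2.193 -4.443 -3.423
vertex 2.566 -4.218 -3.864
endloop
endfacet
facet normal 0.840 0.454 -0.297
outer loop
vertex 2.806 -4.434 -3.516
vertex 2.566 -4.218 -3.864
vertex 2.307 -2.857 -2.517
endloop
endfacet

endsolid


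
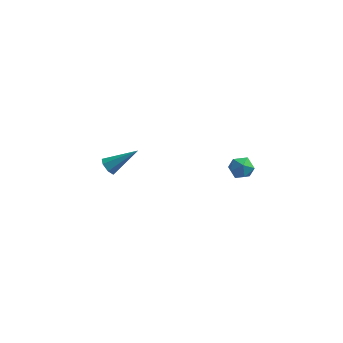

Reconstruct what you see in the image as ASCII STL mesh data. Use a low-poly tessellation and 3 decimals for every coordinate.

solid 
facet normal -0.306 0.602 0.737
outer loop
vertex 2.694 1.642 -0.059
vertex 2.559 1.063 0.358
vertex 3.214 1.377 0.373
endloop
endfacet
facet normal 0.191 0.922 0.336
outer loop
vertex 2.694 1.642 -0.059
vertex 3.214 1.377 0.373
vertex 3.376 1.589 -0.301
endloop
endfacet
facet normal -0.046 0.940 -0.337
outer loop
vertex 2.694 1.642 -0.059
vertex 3.376 1.589 -0.301
vertex 2.822 1.407 -0.733
endloop
endfacet
facet normal -0.691 0.632 -0.351
outer loop
vertex 2.694 1.642 -0.059
vertex 2.822 1.407 -0.733
vertex 2.318 1.082 -0.326
endloop
endfacet
facet normal -0.851 0.423 0.312
outer loop
vertex 2.694 1.642 -0.059
vertex 2.318 1.082 -0.326
vertex 2.559 1.063 0.358
endloop
endfacet
facet normal 0.780 0.518 0.351
outer loop
vertex 3.376 1.589 -0.301
vertex 3.214 1.377 0.373
vertex 3.662 0.978 -0.034
endloop
endfacet
facet normal -0.024 0.002 1.000
outer loop
vertex 3.214 1.377 0.373
vertex 2.559 1.063 0.358
vertex 3.158 0.653 0.373
endloop
endfacet
facet normal -0.906 -0.288 0.311
outer loop
vertex 2.559 1.063 0.358
vertex 2.318 1.082 -0.326
vertex 2.604 0.471 -0.059
endloop
endfacet
facet normal -0.647 0.050 -0.761
outer loop
vertex 2.318 1.082 -0.326
vertex 2.822 1.407 -0.733
vertex 2.766 0.683 -0.733
endloop
endfacet
facet normal 0.394 0.549 -0.737
outer loop
vertex 2.822 1.407 -0.733
vertex 3.376 1.589 -0.301
vertex 3.421 0.997 -0.718
endloop
endfacet
facet normal 0.691 -0.632 0.351
outer loop
vertex 3.286 0.418 -0.301
vertex 3.662 0.978 -0.034
vertex 3.158 0.653 0.373
endloop
endfacet
facet normal 0.046 -0.940 0.337
outer loop
vertex 3.286 0.418 -0.301
vertex 3.158 0.653 0.373
vertex 2.604 0.471 -0.059
endloop
endfacet
facet normal -0.191 -0.922 -0.336
outer loop
vertex 3.286 0.418 -0.301
vertex 2.604 0.471 -0.059
vertex 2.766 0.683 -0.733
endloop
endfacet
facet normal 0.306 -0.602 -0.737
outer loop
vertex 3.286 0.418 -0.301
vertex 2.766 0.683 -0.733
vertex 3.421 0.997 -0.718
endloop
endfacet
facet normal 0.851 -0.423 -0.312
outer loop
vertex 3.286 0.418 -0.301
vertex 3.421 0.997 -0.718
vertex 3.662 0.978 -0.034
endloop
endfacet
facet normal 0.647 -0.050 0.761
outer loop
vertex 3.158 0.653 0.373
vertex 3.662 0.978 -0.034
vertex 3.214 1.377 0.373
endloop
endfacet
facet normal -0.394 -0.549 0.737
outer loop
vertex 2.604 0.471 -0.059
vertex 3.158 0.653 0.373
vertex 2.559 1.063 0.358
endloop
endfacet
facet normal -0.780 -0.518 -0.351
outer loop
vertex 2.766 0.683 -0.733
vertex 2.604 0.471 -0.059
vertex 2.318 1.082 -0.326
endloop
endfacet
facet normal 0.024 -0.002 -1.000
outer loop
vertex 3.421 0.997 -0.718
vertex 2.766 0.683 -0.733
vertex 2.822 1.407 -0.733
endloop
endfacet
facet normal 0.906 0.288 -0.311
outer loop
vertex 3.662 0.978 -0.034
vertex 3.421 0.997 -0.718
vertex 3.376 1.589 -0.301
endloop
endfacet
facet normal -0.747 -0.331 -0.576
outer loop
vertex -4.005 2.369 -3.545
vertex -4.375 2.717 -3.265
vertex -4.06 2.83 -3.739
endloop
endfacet
facet normal 0.832 -0.128 -0.540
outer loop
vertex -4.005 2.369 -3.545
vertex -4.06 2.83 -3.739
vertex -2.965 3.343 -2.175
endloop
endfacet
facet normal -0.748 -0.331 -0.576
outer loop
vertex -4.06 2.83 -3.739
vertex -4.375 2.717 -3.265
vertex -4.352 3.206 -3.576
endloop
endfacet
facet normal 0.511 0.644 -0.569
outer loop
vertex -4.06 2.83 -3.739
vertex -4.352 3.206 -3.576
vertex -2.965 3.343 -2.175
endloop
endfacet
facet normal -0.746 -0.332 -0.577
outer loop
vertex -4.352 3.206 -3.576
vertex -4.375 2.717 -3.265
vertex -4.662 3.214 -3.18
endloop
endfacet
facet normal -0.044 0.998 -0.054
outer loop
vertex -4.352 3.206 -3.576
vertex -4.662 3.214 -3.18
vertex -2.965 3.343 -2.175
endloop
endfacet
facet normal -0.746 -0.332 -0.577
outer loop
vertex -4.662 3.214 -3.18
vertex -4.375 2.717 -3.265
vertex -4.756 2.848 -2.848
endloop
endfacet
facet normal -0.416 0.667 0.618
outer loop
vertex -4.662 3.214 -3.18
vertex -4.756 2.848 -2.848
vertex -2.965 3.343 -2.175
endloop
endfacet
facet normal -0.746 -0.330 -0.578
outer loop
vertex -4.756 2.848 -2.848
vertex -4.375 2.717 -3.265
vertex -4.564 2.383 -2.83
endloop
endfacet
facet normal -0.326 -0.098 0.940
outer loop
vertex -4.756 2.848 -2.848
vertex -4.564 2.383 -2.83
vertex -2.965 3.343 -2.175
endloop
endfacet
facet normal -0.747 -0.330 -0.578
outer loop
vertex -4.564 2.383 -2.83
vertex -4.375 2.717 -3.265
vertex -4.23 2.17 -3.14
endloop
endfacet
facet normal 0.160 -0.724 0.670
outer loop
vertex -4.564 2.383 -2.83
vertex -4.23 2.17 -3.14
vertex -2.965 3.343 -2.175
endloop
endfacet
facet normal -0.747 -0.330 -0.577
outer loop
vertex -4.23 2.17 -3.14
vertex -4.375 2.717 -3.265
vertex -4.005 2.369 -3.545
endloop
endfacet
facet normal 0.675 -0.738 0.012
outer loop
vertex -4.23 2.17 -3.14
vertex -4.005 2.369 -3.545
vertex -2.965 3.343 -2.175
endloop
endfacet

endsolid


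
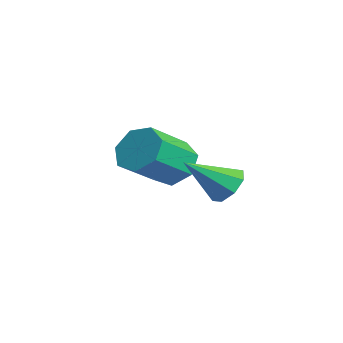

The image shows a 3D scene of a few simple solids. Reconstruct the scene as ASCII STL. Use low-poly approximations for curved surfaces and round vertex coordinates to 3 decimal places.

solid 
facet normal 0.051 0.781 -0.622
outer loop
vertex 0.46 -0.727 -1.563
vertex -0.179 -1.059 -2.032
vertex -0.132 -0.526 -1.359
endloop
endfacet
facet normal 0.383 0.217 0.898
outer loop
vertex 0.46 -0.727 -1.563
vertex -0.132 -0.526 -1.359
vertex -0.281 -2.621 -0.788
endloop
endfacet
facet normal 0.051 0.781 -0.622
outer loop
vertex -0.132 -0.526 -1.359
vertex -0.179 -1.059 -2.032
vertex -0.752 -0.637 -1.549
endloop
endfacet
facet normal -0.326 0.270 0.906
outer loop
vertex -0.132 -0.526 -1.359
vertex -0.752 -0.637 -1.549
vertex -0.281 -2.621 -0.788
endloop
endfacet
facet normal 0.052 0.782 -0.622
outer loop
vertex -0.752 -0.637 -1.549
vertex -0.179 -1.059 -2.032
vertex -1.037 -0.995 -2.023
endloop
endfacet
facet normal -0.856 -0.004 0.518
outer loop
vertex -0.752 -0.637 -1.549
vertex -1.037 -0.995 -2.023
vertex -0.281 -2.621 -0.788
endloop
endfacet
facet normal 0.052 0.780 -0.623
outer loop
vertex -1.037 -0.995 -2.023
vertex -0.179 -1.059 -2.032
vertex -0.819 -1.391 -2.501
endloop
endfacet
facet normal -0.894 -0.445 -0.039
outer loop
vertex -1.037 -0.995 -2.023
vertex -0.819 -1.391 -2.501
vertex -0.281 -2.621 -0.788
endloop
endfacet
facet normal 0.051 0.781 -0.622
outer loop
vertex -0.819 -1.391 -2.501
vertex -0.179 -1.059 -2.032
vertex -0.226 -1.592 -2.705
endloop
endfacet
facet normal -0.420 -0.794 -0.439
outer loop
vertex -0.819 -1.391 -2.501
vertex -0.226 -1.592 -2.705
vertex -0.281 -2.621 -0.788
endloop
endfacet
facet normal 0.051 0.781 -0.622
outer loop
vertex -0.226 -1.592 -2.705
vertex -0.179 -1.059 -2.032
vertex 0.394 -1.481 -2.515
endloop
endfacet
facet normal 0.288 -0.847 -0.446
outer loop
vertex -0.226 -1.592 -2.705
vertex 0.394 -1.481 -2.515
vertex -0.281 -2.621 -0.788
endloop
endfacet
facet normal 0.050 0.781 -0.623
outer loop
vertex 0.394 -1.481 -2.515
vertex -0.179 -1.059 -2.032
vertex 0.678 -1.122 -2.042
endloop
endfacet
facet normal 0.818 -0.572 -0.057
outer loop
vertex 0.394 -1.481 -2.515
vertex 0.678 -1.122 -2.042
vertex -0.281 -2.621 -0.788
endloop
endfacet
facet normal 0.050 0.782 -0.622
outer loop
vertex 0.678 -1.122 -2.042
vertex -0.179 -1.059 -2.032
vertex 0.46 -0.727 -1.563
endloop
endfacet
facet normal 0.857 -0.131 0.498
outer loop
vertex 0.678 -1.122 -2.042
vertex 0.46 -0.727 -1.563
vertex -0.281 -2.621 -0.788
endloop
endfacet
facet normal -0.365 0.746 -0.556
outer loop
vertex -3.611 -1.963 -3.217
vertex -4.258 -1.665 -2.393
vertex -3.244 -1.334 -2.614
endloop
endfacet
facet normal 0.846 0.017 -0.532
outer loop
vertex -3.611 -1.963 -3.217
vertex -3.244 -1.334 -2.614
vertex -2.834 -3.553 -2.032
endloop
endfacet
facet normal 0.846 0.017 -0.532
outer loop
vertex -2.834 -3.553 -2.032
vertex -3.244 -1.334 -2.614
vertex -2.467 -2.924 -1.429
endloop
endfacet
facet normal 0.365 -0.746 0.556
outer loop
vertex -2.834 -3.553 -2.032
vertex -2.467 -2.924 -1.429
vertex -3.482 -3.255 -1.207
endloop
endfacet
facet normal -0.365 0.747 -0.556
outer loop
vertex -3.244 -1.334 -2.614
vertex -4.258 -1.665 -2.393
vertex -3.64 -0.954 -1.844
endloop
endfacet
facet normal 0.832 0.530 0.166
outer loop
vertex -3.244 -1.334 -2.614
vertex -3.64 -0.954 -1.844
vertex -2.467 -2.924 -1.429
endloop
endfacet
facet normal 0.831 0.530 0.167
outer loop
vertex -2.467 -2.924 -1.429
vertex -3.64 -0.954 -1.844
vertex -2.864 -2.544 -0.659
endloop
endfacet
facet normal 0.365 -0.746 0.557
outer loop
vertex -2.467 -2.924 -1.429
vertex -2.864 -2.544 -0.659
vertex -3.482 -3.255 -1.207
endloop
endfacet
facet normal -0.365 0.747 -0.556
outer loop
vertex -3.64 -0.954 -1.844
vertex -4.258 -1.665 -2.393
vertex -4.502 -1.109 -1.487
endloop
endfacet
facet normal 0.191 0.645 0.740
outer loop
vertex -3.64 -0.954 -1.844
vertex -4.502 -1.109 -1.487
vertex -2.864 -2.544 -0.659
endloop
endfacet
facet normal 0.191 0.645 0.740
outer loop
vertex -2.864 -2.544 -0.659
vertex -4.502 -1.109 -1.487
vertex -3.726 -2.699 -0.302
endloop
endfacet
facet normal 0.365 -0.746 0.557
outer loop
vertex -2.864 -2.544 -0.659
vertex -3.726 -2.699 -0.302
vertex -3.482 -3.255 -1.207
endloop
endfacet
facet normal -0.365 0.747 -0.556
outer loop
vertex -4.502 -1.109 -1.487
vertex -4.258 -1.665 -2.393
vertex -5.181 -1.683 -1.812
endloop
endfacet
facet normal -0.594 0.274 0.757
outer loop
vertex -4.502 -1.109 -1.487
vertex -5.181 -1.683 -1.812
vertex -3.726 -2.699 -0.302
endloop
endfacet
facet normal -0.594 0.273 0.756
outer loop
vertex -3.726 -2.699 -0.302
vertex -5.181 -1.683 -1.812
vertex -4.404 -3.273 -0.627
endloop
endfacet
facet normal 0.365 -0.746 0.557
outer loop
vertex -3.726 -2.699 -0.302
vertex -4.404 -3.273 -0.627
vertex -3.482 -3.255 -1.207
endloop
endfacet
facet normal -0.365 0.747 -0.556
outer loop
vertex -5.181 -1.683 -1.812
vertex -4.258 -1.665 -2.393
vertex -5.165 -2.243 -2.574
endloop
endfacet
facet normal -0.931 -0.303 0.203
outer loop
vertex -5.181 -1.683 -1.812
vertex -5.165 -2.243 -2.574
vertex -4.404 -3.273 -0.627
endloop
endfacet
facet normal -0.931 -0.303 0.203
outer loop
vertex -4.404 -3.273 -0.627
vertex -5.165 -2.243 -2.574
vertex -4.388 -3.833 -1.389
endloop
endfacet
facet normal 0.365 -0.747 0.556
outer loop
vertex -4.404 -3.273 -0.627
vertex -4.388 -3.833 -1.389
vertex -3.482 -3.255 -1.207
endloop
endfacet
facet normal -0.365 0.747 -0.556
outer loop
vertex -5.165 -2.243 -2.574
vertex -4.258 -1.665 -2.393
vertex -4.466 -2.368 -3.2
endloop
endfacet
facet normal -0.567 -0.652 -0.503
outer loop
vertex -5.165 -2.243 -2.574
vertex -4.466 -2.368 -3.2
vertex -4.388 -3.833 -1.389
endloop
endfacet
facet normal -0.567 -0.652 -0.503
outer loop
vertex -4.388 -3.833 -1.389
vertex -4.466 -2.368 -3.2
vertex -3.689 -3.958 -2.014
endloop
endfacet
facet normal 0.364 -0.746 0.557
outer loop
vertex -4.388 -3.833 -1.389
vertex -3.689 -3.958 -2.014
vertex -3.482 -3.255 -1.207
endloop
endfacet
facet normal -0.365 0.747 -0.556
outer loop
vertex -4.466 -2.368 -3.2
vertex -4.258 -1.665 -2.393
vertex -3.611 -1.963 -3.217
endloop
endfacet
facet normal 0.225 -0.510 -0.831
outer loop
vertex -4.466 -2.368 -3.2
vertex -3.611 -1.963 -3.217
vertex -3.689 -3.958 -2.014
endloop
endfacet
facet normal 0.224 -0.510 -0.831
outer loop
vertex -3.689 -3.958 -2.014
vertex -3.611 -1.963 -3.217
vertex -2.834 -3.553 -2.032
endloop
endfacet
facet normal 0.365 -0.746 0.556
outer loop
vertex -3.689 -3.958 -2.014
vertex -2.834 -3.553 -2.032
vertex -3.482 -3.255 -1.207
endloop
endfacet

endsolid


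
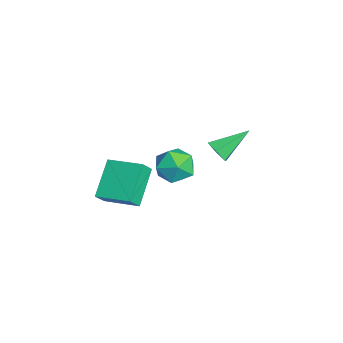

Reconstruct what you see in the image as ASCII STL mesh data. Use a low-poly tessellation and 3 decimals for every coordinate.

solid 
facet normal -0.370 0.291 0.882
outer loop
vertex -0.373 0.978 0.177
vertex -1.231 0.484 -0.02
vertex -0.473 0.013 0.453
endloop
endfacet
facet normal 0.340 0.226 0.913
outer loop
vertex -0.373 0.978 0.177
vertex -0.473 0.013 0.453
vertex 0.394 0.335 0.05
endloop
endfacet
facet normal 0.623 0.659 0.421
outer loop
vertex -0.373 0.978 0.177
vertex 0.394 0.335 0.05
vertex 0.173 1.005 -0.672
endloop
endfacet
facet normal 0.087 0.992 0.088
outer loop
vertex -0.373 0.978 0.177
vertex 0.173 1.005 -0.672
vertex -0.831 1.097 -0.715
endloop
endfacet
facet normal -0.526 0.765 0.372
outer loop
vertex -0.373 0.978 0.177
vertex -0.831 1.097 -0.715
vertex -1.231 0.484 -0.02
endloop
endfacet
facet normal 0.508 -0.445 0.737
outer loop
vertex 0.394 0.335 0.05
vertex -0.473 0.013 0.453
vertex 0.011 -0.557 -0.225
endloop
endfacet
facet normal -0.641 -0.341 0.688
outer loop
vertex -0.473 0.013 0.453
vertex -1.231 0.484 -0.02
vertex -0.993 -0.465 -0.268
endloop
endfacet
facet normal -0.894 0.426 -0.138
outer loop
vertex -1.231 0.484 -0.02
vertex -0.831 1.097 -0.715
vertex -1.214 0.205 -0.99
endloop
endfacet
facet normal 0.098 0.795 -0.598
outer loop
vertex -0.831 1.097 -0.715
vertex 0.173 1.005 -0.672
vertex -0.347 0.527 -1.393
endloop
endfacet
facet normal 0.965 0.257 -0.057
outer loop
vertex 0.173 1.005 -0.672
vertex 0.394 0.335 0.05
vertex 0.411 0.056 -0.92
endloop
endfacet
facet normal -0.087 -0.992 -0.088
outer loop
vertex -0.447 -0.438 -1.117
vertex 0.011 -0.557 -0.225
vertex -0.993 -0.465 -0.268
endloop
endfacet
facet normal -0.623 -0.659 -0.421
outer loop
vertex -0.447 -0.438 -1.117
vertex -0.993 -0.465 -0.268
vertex -1.214 0.205 -0.99
endloop
endfacet
facet normal -0.340 -0.226 -0.913
outer loop
vertex -0.447 -0.438 -1.117
vertex -1.214 0.205 -0.99
vertex -0.347 0.527 -1.393
endloop
endfacet
facet normal 0.370 -0.291 -0.882
outer loop
vertex -0.447 -0.438 -1.117
vertex -0.347 0.527 -1.393
vertex 0.411 0.056 -0.92
endloop
endfacet
facet normal 0.526 -0.765 -0.372
outer loop
vertex -0.447 -0.438 -1.117
vertex 0.411 0.056 -0.92
vertex 0.011 -0.557 -0.225
endloop
endfacet
facet normal -0.098 -0.795 0.598
outer loop
vertex -0.993 -0.465 -0.268
vertex 0.011 -0.557 -0.225
vertex -0.473 0.013 0.453
endloop
endfacet
facet normal -0.965 -0.257 0.057
outer loop
vertex -1.214 0.205 -0.99
vertex -0.993 -0.465 -0.268
vertex -1.231 0.484 -0.02
endloop
endfacet
facet normal -0.508 0.445 -0.737
outer loop
vertex -0.347 0.527 -1.393
vertex -1.214 0.205 -0.99
vertex -0.831 1.097 -0.715
endloop
endfacet
facet normal 0.641 0.341 -0.688
outer loop
vertex 0.411 0.056 -0.92
vertex -0.347 0.527 -1.393
vertex 0.173 1.005 -0.672
endloop
endfacet
facet normal 0.894 -0.426 0.138
outer loop
vertex 0.011 -0.557 -0.225
vertex 0.411 0.056 -0.92
vertex 0.394 0.335 0.05
endloop
endfacet
facet normal 0.251 -0.807 -0.534
outer loop
vertex -2.073 2.188 -1.03
vertex -2.591 2.316 -1.467
vertex -1.968 2.587 -1.583
endloop
endfacet
facet normal 0.830 0.366 0.421
outer loop
vertex -2.073 2.188 -1.03
vertex -1.968 2.587 -1.583
vertex -3.049 3.784 -0.493
endloop
endfacet
facet normal 0.251 -0.807 -0.535
outer loop
vertex -1.968 2.587 -1.583
vertex -2.591 2.316 -1.467
vertex -2.487 2.715 -2.02
endloop
endfacet
facet normal 0.501 0.785 -0.365
outer loop
vertex -1.968 2.587 -1.583
vertex -2.487 2.715 -2.02
vertex -3.049 3.784 -0.493
endloop
endfacet
facet normal 0.250 -0.807 -0.535
outer loop
vertex -2.487 2.715 -2.02
vertex -2.591 2.316 -1.467
vertex -3.11 2.444 -1.903
endloop
endfacet
facet normal -0.408 0.671 -0.620
outer loop
vertex -2.487 2.715 -2.02
vertex -3.11 2.444 -1.903
vertex -3.049 3.784 -0.493
endloop
endfacet
facet normal 0.251 -0.807 -0.535
outer loop
vertex -3.11 2.444 -1.903
vertex -2.591 2.316 -1.467
vertex -3.215 2.045 -1.351
endloop
endfacet
facet normal -0.987 0.138 -0.088
outer loop
vertex -3.11 2.444 -1.903
vertex -3.215 2.045 -1.351
vertex -3.049 3.784 -0.493
endloop
endfacet
facet normal 0.251 -0.807 -0.535
outer loop
vertex -3.215 2.045 -1.351
vertex -2.591 2.316 -1.467
vertex -2.696 1.917 -0.914
endloop
endfacet
facet normal -0.658 -0.282 0.699
outer loop
vertex -3.215 2.045 -1.351
vertex -2.696 1.917 -0.914
vertex -3.049 3.784 -0.493
endloop
endfacet
facet normal 0.251 -0.807 -0.534
outer loop
vertex -2.696 1.917 -0.914
vertex -2.591 2.316 -1.467
vertex -2.073 2.188 -1.03
endloop
endfacet
facet normal 0.250 -0.168 0.953
outer loop
vertex -2.696 1.917 -0.914
vertex -2.073 2.188 -1.03
vertex -3.049 3.784 -0.493
endloop
endfacet
facet normal -0.723 0.318 0.613
outer loop
vertex 1.559 -2.653 1.762
vertex 2.441 -1.272 2.086
vertex 1.185 -2.264 1.119
endloop
endfacet
facet normal -0.528 -0.827 -0.193
outer loop
vertex 2.559 -2.868 -0.046
vertex 1.559 -2.653 1.762
vertex 1.185 -2.264 1.119
endloop
endfacet
facet normal -0.723 0.318 0.613
outer loop
vertex 1.185 -2.264 1.119
vertex 2.441 -1.272 2.086
vertex 2.067 -0.883 1.443
endloop
endfacet
facet normal -0.445 0.464 -0.766
outer loop
vertex 2.067 -0.883 1.443
vertex 2.559 -2.868 -0.046
vertex 1.185 -2.264 1.119
endloop
endfacet
facet normal 0.445 -0.464 0.766
outer loop
vertex 1.559 -2.653 1.762
vertex 3.815 -1.876 0.921
vertex 2.441 -1.272 2.086
endloop
endfacet
facet normal -0.528 -0.827 -0.193
outer loop
vertex 2.933 -3.257 0.597
vertex 1.559 -2.653 1.762
vertex 2.559 -2.868 -0.046
endloop
endfacet
facet normal 0.445 -0.464 0.766
outer loop
vertex 2.933 -3.257 0.597
vertex 3.815 -1.876 0.921
vertex 1.559 -2.653 1.762
endloop
endfacet
facet normal 0.528 0.827 0.193
outer loop
vertex 2.441 -1.272 2.086
vertex 3.815 -1.876 0.921
vertex 2.067 -0.883 1.443
endloop
endfacet
facet normal -0.445 0.464 -0.766
outer loop
vertex 3.441 -1.487 0.278
vertex 2.559 -2.868 -0.046
vertex 2.067 -0.883 1.443
endloop
endfacet
facet normal 0.528 0.827 0.193
outer loop
vertex 2.067 -0.883 1.443
vertex 3.815 -1.876 0.921
vertex 3.441 -1.487 0.278
endloop
endfacet
facet normal 0.723 -0.318 -0.613
outer loop
vertex 3.441 -1.487 0.278
vertex 2.933 -3.257 0.597
vertex 2.559 -2.868 -0.046
endloop
endfacet
facet normal 0.723 -0.318 -0.613
outer loop
vertex 3.815 -1.876 0.921
vertex 2.933 -3.257 0.597
vertex 3.441 -1.487 0.278
endloop
endfacet

endsolid
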